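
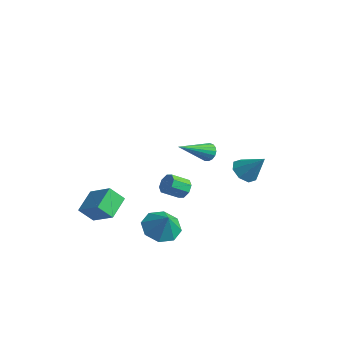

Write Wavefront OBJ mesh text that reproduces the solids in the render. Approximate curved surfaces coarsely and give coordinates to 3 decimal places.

v -2.041 -4.279 -2.598
v -2.546 -2.977 -1.95
v -3.538 -4.384 -3.555
v -4.043 -3.081 -2.907
v -1.537 -3.659 -3.453
v -2.042 -2.356 -2.805
v -3.034 -3.763 -4.41
v -3.539 -2.461 -3.762
v 1.416 3.269 -1.461
v 2.001 3.551 -2.04
v 2.484 3.691 -0.179
v 1.58 4.031 -1.848
v 1.064 4.064 -1.429
v 0.754 3.631 -1.028
v 0.832 2.987 -0.881
v 1.252 2.507 -1.073
v 1.769 2.474 -1.492
v 2.079 2.907 -1.893
v -1.742 1.73 -3.757
v -1.272 1.847 -3.279
v -1.709 0.927 -2.625
v -2.178 0.81 -3.103
v -1.711 2.114 -3.197
v -2.148 1.194 -2.543
v -2.168 2.156 -3.442
v -2.605 1.236 -2.788
v -2.375 1.949 -3.872
v -2.812 1.029 -3.218
v -2.211 1.613 -4.235
v -2.648 0.693 -3.581
v -1.772 1.346 -4.317
v -2.209 0.426 -3.663
v -1.315 1.304 -4.072
v -1.752 0.384 -3.418
v -1.108 1.511 -3.642
v -1.545 0.591 -2.988
v 2.398 -3.773 -2.104
v 3.332 -3.753 -2.685
v 3.102 -3.927 -0.976
v 3.094 -2.986 -2.431
v 2.448 -2.68 -1.986
v 1.773 -3.014 -1.61
v 1.463 -3.792 -1.524
v 1.701 -4.559 -1.778
v 2.347 -4.865 -2.223
v 3.022 -4.531 -2.599
v 3.26 -1.293 2.877
v 3.769 -1.486 2.678
v 2.98 -3.127 3.943
v 3.835 -1.358 2.915
v 3.769 -1.215 3.144
v 3.586 -1.09 3.312
v 3.329 -1.011 3.38
v 3.056 -0.997 3.333
v 2.829 -1.05 3.181
v 2.701 -1.159 2.96
v 2.701 -1.299 2.72
v 2.829 -1.437 2.516
v 3.056 -1.542 2.395
v 3.329 -1.59 2.384
v 3.586 -1.57 2.486
f 2 4 1
f 5 2 1
f 1 4 3
f 3 5 1
f 2 8 4
f 6 2 5
f 6 8 2
f 4 8 3
f 7 5 3
f 3 8 7
f 7 6 5
f 8 6 7
f 10 9 12
f 10 12 11
f 12 9 13
f 12 13 11
f 13 9 14
f 13 14 11
f 14 9 15
f 14 15 11
f 15 9 16
f 15 16 11
f 16 9 17
f 16 17 11
f 17 9 18
f 17 18 11
f 18 9 10
f 18 10 11
f 20 19 23
f 20 23 21
f 21 23 24
f 21 24 22
f 23 19 25
f 23 25 24
f 24 25 26
f 24 26 22
f 25 19 27
f 25 27 26
f 26 27 28
f 26 28 22
f 27 19 29
f 27 29 28
f 28 29 30
f 28 30 22
f 29 19 31
f 29 31 30
f 30 31 32
f 30 32 22
f 31 19 33
f 31 33 32
f 32 33 34
f 32 34 22
f 33 19 35
f 33 35 34
f 34 35 36
f 34 36 22
f 35 19 20
f 35 20 36
f 36 20 21
f 36 21 22
f 38 37 40
f 38 40 39
f 40 37 41
f 40 41 39
f 41 37 42
f 41 42 39
f 42 37 43
f 42 43 39
f 43 37 44
f 43 44 39
f 44 37 45
f 44 45 39
f 45 37 46
f 45 46 39
f 46 37 38
f 46 38 39
f 48 47 50
f 48 50 49
f 50 47 51
f 50 51 49
f 51 47 52
f 51 52 49
f 52 47 53
f 52 53 49
f 53 47 54
f 53 54 49
f 54 47 55
f 54 55 49
f 55 47 56
f 55 56 49
f 56 47 57
f 56 57 49
f 57 47 58
f 57 58 49
f 58 47 59
f 58 59 49
f 59 47 60
f 59 60 49
f 60 47 61
f 60 61 49
f 61 47 48
f 61 48 49



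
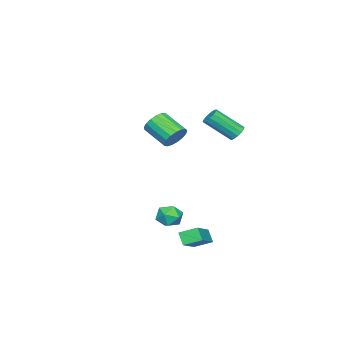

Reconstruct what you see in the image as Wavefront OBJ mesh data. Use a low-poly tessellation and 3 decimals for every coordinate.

v 2.549 1.948 -4.101
v 4.319 2.296 -3.169
v 2.175 2.814 -3.713
v 3.945 3.162 -2.781
v 2.815 2.358 -4.759
v 4.585 2.706 -3.827
v 2.441 3.224 -4.371
v 4.211 3.572 -3.439
v 3.451 1.86 -2.558
v 3.801 1.406 -3.083
v 2.639 0.934 -2.297
v 2.989 0.48 -2.822
v 3.358 0.668 -2.164
v 3.86 1.241 -2.325
v 2.58 1.099 -3.055
v 3.082 1.672 -3.216
v 3.262 0.936 -3.391
v 3.743 0.669 -2.84
v 2.697 1.671 -2.54
v 3.178 1.404 -1.989
v -0.243 3.169 2.238
v 0.259 3.239 2.051
v 0.884 1.981 3.254
v 0.383 1.911 3.442
v 0.224 3.438 2.277
v 0.849 2.18 3.481
v 0.041 3.553 2.492
v 0.666 2.294 3.695
v -0.232 3.545 2.626
v 0.393 2.287 3.829
v -0.509 3.418 2.637
v 0.116 2.16 3.84
v -0.701 3.212 2.521
v -0.075 1.954 3.725
v -0.747 2.992 2.316
v -0.122 1.734 3.519
v -0.633 2.829 2.086
v -0.008 1.571 3.289
v -0.395 2.773 1.904
v 0.23 1.515 3.108
v -0.109 2.844 1.829
v 0.516 1.585 3.032
v 0.135 3.017 1.883
v 0.76 1.759 3.087
v -2.495 -1.64 0.298
v -2.052 -1.36 0.915
v -2.341 -2.76 1.759
v -2.785 -3.04 1.142
v -2.41 -1.237 0.996
v -2.7 -2.637 1.839
v -2.789 -1.207 0.917
v -3.078 -2.607 1.76
v -3.1 -1.276 0.696
v -3.389 -2.676 1.539
v -3.272 -1.428 0.384
v -3.562 -2.828 1.227
v -3.267 -1.629 0.052
v -3.556 -3.029 0.896
v -3.085 -1.832 -0.223
v -3.374 -3.232 0.621
v -2.768 -1.992 -0.379
v -3.057 -3.392 0.465
v -2.388 -2.071 -0.379
v -2.677 -3.471 0.464
v -2.033 -2.051 -0.225
v -2.322 -3.451 0.619
v -1.784 -1.937 0.049
v -2.073 -3.337 0.893
v -1.698 -1.755 0.381
v -1.987 -3.155 1.224
v -1.794 -1.547 0.693
v -2.084 -2.947 1.537
f 2 4 1
f 5 2 1
f 1 4 3
f 3 5 1
f 2 8 4
f 6 2 5
f 6 8 2
f 4 8 3
f 7 5 3
f 3 8 7
f 7 6 5
f 8 6 7
f 9 20 14
f 9 14 10
f 9 10 16
f 9 16 19
f 9 19 20
f 10 14 18
f 14 20 13
f 20 19 11
f 19 16 15
f 16 10 17
f 12 18 13
f 12 13 11
f 12 11 15
f 12 15 17
f 12 17 18
f 13 18 14
f 11 13 20
f 15 11 19
f 17 15 16
f 18 17 10
f 22 21 25
f 22 25 23
f 23 25 26
f 23 26 24
f 25 21 27
f 25 27 26
f 26 27 28
f 26 28 24
f 27 21 29
f 27 29 28
f 28 29 30
f 28 30 24
f 29 21 31
f 29 31 30
f 30 31 32
f 30 32 24
f 31 21 33
f 31 33 32
f 32 33 34
f 32 34 24
f 33 21 35
f 33 35 34
f 34 35 36
f 34 36 24
f 35 21 37
f 35 37 36
f 36 37 38
f 36 38 24
f 37 21 39
f 37 39 38
f 38 39 40
f 38 40 24
f 39 21 41
f 39 41 40
f 40 41 42
f 40 42 24
f 41 21 43
f 41 43 42
f 42 43 44
f 42 44 24
f 43 21 22
f 43 22 44
f 44 22 23
f 44 23 24
f 46 45 49
f 46 49 47
f 47 49 50
f 47 50 48
f 49 45 51
f 49 51 50
f 50 51 52
f 50 52 48
f 51 45 53
f 51 53 52
f 52 53 54
f 52 54 48
f 53 45 55
f 53 55 54
f 54 55 56
f 54 56 48
f 55 45 57
f 55 57 56
f 56 57 58
f 56 58 48
f 57 45 59
f 57 59 58
f 58 59 60
f 58 60 48
f 59 45 61
f 59 61 60
f 60 61 62
f 60 62 48
f 61 45 63
f 61 63 62
f 62 63 64
f 62 64 48
f 63 45 65
f 63 65 64
f 64 65 66
f 64 66 48
f 65 45 67
f 65 67 66
f 66 67 68
f 66 68 48
f 67 45 69
f 67 69 68
f 68 69 70
f 68 70 48
f 69 45 71
f 69 71 70
f 70 71 72
f 70 72 48
f 71 45 46
f 71 46 72
f 72 46 47
f 72 47 48



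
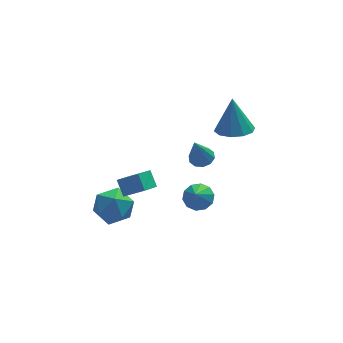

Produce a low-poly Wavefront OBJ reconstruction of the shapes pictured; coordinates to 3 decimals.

v 1.54 -2.58 2.737
v 2.071 -2.871 2.815
v 1.1 -2.98 4.243
v 2.117 -2.513 2.923
v 1.944 -2.181 2.961
v 1.616 -2.001 2.913
v 1.259 -2.042 2.797
v 1.01 -2.289 2.659
v 0.964 -2.647 2.55
v 1.137 -2.979 2.513
v 1.465 -3.159 2.561
v 1.822 -3.118 2.676
v -2.559 -0.453 -1.174
v -1.992 -0.874 -0.352
v -2.708 -2.046 -1.888
v -2.141 -2.467 -1.066
v -3.139 -2.082 -0.895
v -3.047 -1.098 -0.454
v -1.653 -1.822 -1.786
v -1.561 -0.838 -1.345
v -1.432 -1.72 -0.731
v -2.351 -1.881 -0.18
v -2.349 -1.039 -2.06
v -3.268 -1.2 -1.509
v 1.489 -2.236 -0.541
v 2.209 -2.379 -0.39
v 1.191 -2.844 0.301
v 2.087 -1.998 -0.157
v 1.737 -1.707 -0.07
v 1.292 -1.618 -0.163
v 0.922 -1.765 -0.4
v 0.768 -2.092 -0.691
v 0.89 -2.473 -0.924
v 1.24 -2.764 -1.011
v 1.685 -2.853 -0.918
v 2.056 -2.706 -0.681
v 3.465 -1.034 3.008
v 4.408 -1.143 3.034
v 3.475 -0.506 4.812
v 4.294 -0.59 2.873
v 3.863 -0.206 2.764
v 3.28 -0.139 2.747
v 2.768 -0.413 2.83
v 2.522 -0.925 2.981
v 2.636 -1.478 3.142
v 3.067 -1.861 3.252
v 3.65 -1.928 3.268
v 4.162 -1.654 3.185
v -1.362 -1.814 0.037
v -2.109 -2.676 0.701
v -1.522 -1.172 0.691
v -2.269 -2.034 1.355
v -0.451 -2.166 0.605
v -1.198 -3.028 1.269
v -0.611 -1.524 1.259
v -1.358 -2.386 1.923
f 2 1 4
f 2 4 3
f 4 1 5
f 4 5 3
f 5 1 6
f 5 6 3
f 6 1 7
f 6 7 3
f 7 1 8
f 7 8 3
f 8 1 9
f 8 9 3
f 9 1 10
f 9 10 3
f 10 1 11
f 10 11 3
f 11 1 12
f 11 12 3
f 12 1 2
f 12 2 3
f 13 24 18
f 13 18 14
f 13 14 20
f 13 20 23
f 13 23 24
f 14 18 22
f 18 24 17
f 24 23 15
f 23 20 19
f 20 14 21
f 16 22 17
f 16 17 15
f 16 15 19
f 16 19 21
f 16 21 22
f 17 22 18
f 15 17 24
f 19 15 23
f 21 19 20
f 22 21 14
f 26 25 28
f 26 28 27
f 28 25 29
f 28 29 27
f 29 25 30
f 29 30 27
f 30 25 31
f 30 31 27
f 31 25 32
f 31 32 27
f 32 25 33
f 32 33 27
f 33 25 34
f 33 34 27
f 34 25 35
f 34 35 27
f 35 25 36
f 35 36 27
f 36 25 26
f 36 26 27
f 38 37 40
f 38 40 39
f 40 37 41
f 40 41 39
f 41 37 42
f 41 42 39
f 42 37 43
f 42 43 39
f 43 37 44
f 43 44 39
f 44 37 45
f 44 45 39
f 45 37 46
f 45 46 39
f 46 37 47
f 46 47 39
f 47 37 48
f 47 48 39
f 48 37 38
f 48 38 39
f 50 52 49
f 53 50 49
f 49 52 51
f 51 53 49
f 50 56 52
f 54 50 53
f 54 56 50
f 52 56 51
f 55 53 51
f 51 56 55
f 55 54 53
f 56 54 55



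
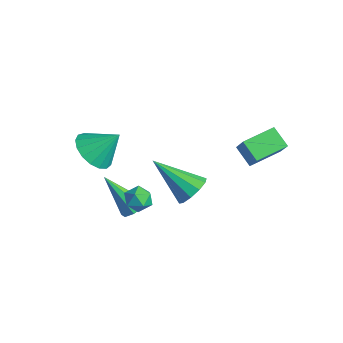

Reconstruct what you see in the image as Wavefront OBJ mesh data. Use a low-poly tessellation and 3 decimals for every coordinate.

v -4.161 -2.442 -1.298
v -3.203 -2.684 -1.586
v -3.599 -1.518 -0.202
v -3.313 -2.29 -1.862
v -3.618 -1.931 -2.008
v -4.047 -1.689 -1.992
v -4.503 -1.62 -1.816
v -4.88 -1.739 -1.522
v -5.093 -2.019 -1.176
v -5.092 -2.396 -0.859
v -4.878 -2.783 -0.642
v -4.5 -3.093 -0.575
v -4.045 -3.253 -0.674
v -3.616 -3.228 -0.916
v -3.312 -3.022 -1.245
v 1.029 -0.703 -0.536
v 1.338 -0.323 0.083
v -0.309 -1.757 0.776
v 0.964 -0.058 -0.085
v 0.614 -0.039 -0.426
v 0.423 -0.274 -0.809
v 0.463 -0.673 -1.088
v 0.719 -1.083 -1.156
v 1.093 -1.348 -0.988
v 1.443 -1.366 -0.647
v 1.634 -1.132 -0.264
v 1.594 -0.733 0.015
v 0.998 1.896 -0.124
v 0.168 1.755 0.486
v 0.932 3.354 0.123
v 0.101 3.212 0.733
v 1.719 1.768 0.827
v 0.888 1.626 1.437
v 1.652 3.225 1.074
v 0.822 3.084 1.684
v -2.602 -1.424 -4.274
v -2.103 -1.269 -3.888
v -3.598 -2.276 -2.646
v -2.446 -0.909 -3.91
v -2.881 -0.852 -4.145
v -3.152 -1.13 -4.456
v -3.101 -1.58 -4.661
v -2.757 -1.94 -4.639
v -2.323 -1.997 -4.403
v -2.052 -1.719 -4.092
v -0.177 -1.989 -1.01
v 0.393 -2.164 -1.274
v -0.373 -2.996 -0.766
v 0.197 -3.171 -1.03
v 0.186 -2.824 -0.478
v 0.307 -2.202 -0.629
v -0.287 -2.958 -1.411
v -0.166 -2.336 -1.562
v 0.325 -2.763 -1.522
v 0.617 -2.68 -0.945
v -0.597 -2.48 -1.095
v -0.305 -2.397 -0.518
f 2 1 4
f 2 4 3
f 4 1 5
f 4 5 3
f 5 1 6
f 5 6 3
f 6 1 7
f 6 7 3
f 7 1 8
f 7 8 3
f 8 1 9
f 8 9 3
f 9 1 10
f 9 10 3
f 10 1 11
f 10 11 3
f 11 1 12
f 11 12 3
f 12 1 13
f 12 13 3
f 13 1 14
f 13 14 3
f 14 1 15
f 14 15 3
f 15 1 2
f 15 2 3
f 17 16 19
f 17 19 18
f 19 16 20
f 19 20 18
f 20 16 21
f 20 21 18
f 21 16 22
f 21 22 18
f 22 16 23
f 22 23 18
f 23 16 24
f 23 24 18
f 24 16 25
f 24 25 18
f 25 16 26
f 25 26 18
f 26 16 27
f 26 27 18
f 27 16 17
f 27 17 18
f 29 31 28
f 32 29 28
f 28 31 30
f 30 32 28
f 29 35 31
f 33 29 32
f 33 35 29
f 31 35 30
f 34 32 30
f 30 35 34
f 34 33 32
f 35 33 34
f 37 36 39
f 37 39 38
f 39 36 40
f 39 40 38
f 40 36 41
f 40 41 38
f 41 36 42
f 41 42 38
f 42 36 43
f 42 43 38
f 43 36 44
f 43 44 38
f 44 36 45
f 44 45 38
f 45 36 37
f 45 37 38
f 46 57 51
f 46 51 47
f 46 47 53
f 46 53 56
f 46 56 57
f 47 51 55
f 51 57 50
f 57 56 48
f 56 53 52
f 53 47 54
f 49 55 50
f 49 50 48
f 49 48 52
f 49 52 54
f 49 54 55
f 50 55 51
f 48 50 57
f 52 48 56
f 54 52 53
f 55 54 47



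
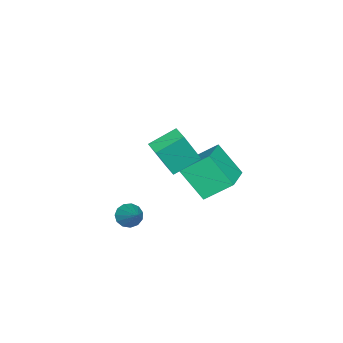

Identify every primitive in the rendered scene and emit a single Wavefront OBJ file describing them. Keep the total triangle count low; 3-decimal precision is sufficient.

v 1.472 1.39 1.671
v 2.123 0.76 3.532
v 0.409 2.399 2.384
v 1.06 1.769 4.245
v 2.12 2.071 1.675
v 2.771 1.441 3.536
v 1.057 3.08 2.388
v 1.708 2.45 4.249
v 0.62 -0.998 -3.504
v 1.005 -0.749 -4.085
v 1.74 -0.002 -2.336
v 0.696 -0.475 -4.023
v 0.364 -0.367 -3.795
v 0.112 -0.46 -3.476
v 0.022 -0.723 -3.165
v 0.122 -1.073 -2.962
v 0.379 -1.4 -2.931
v 0.714 -1.598 -3.082
v 1.018 -1.606 -3.367
v 1.196 -1.421 -3.696
v 1.191 -1.101 -3.963
v -2.983 2.08 -2.959
v -3.234 0.649 -1.36
v -3.546 3.475 -1.798
v -3.796 2.044 -0.2
v -0.964 2.396 -2.36
v -1.214 0.965 -0.762
v -1.526 3.791 -1.2
v -1.777 2.36 0.399
f 2 4 1
f 5 2 1
f 1 4 3
f 3 5 1
f 2 8 4
f 6 2 5
f 6 8 2
f 4 8 3
f 7 5 3
f 3 8 7
f 7 6 5
f 8 6 7
f 10 9 12
f 10 12 11
f 12 9 13
f 12 13 11
f 13 9 14
f 13 14 11
f 14 9 15
f 14 15 11
f 15 9 16
f 15 16 11
f 16 9 17
f 16 17 11
f 17 9 18
f 17 18 11
f 18 9 19
f 18 19 11
f 19 9 20
f 19 20 11
f 20 9 21
f 20 21 11
f 21 9 10
f 21 10 11
f 23 25 22
f 26 23 22
f 22 25 24
f 24 26 22
f 23 29 25
f 27 23 26
f 27 29 23
f 25 29 24
f 28 26 24
f 24 29 28
f 28 27 26
f 29 27 28



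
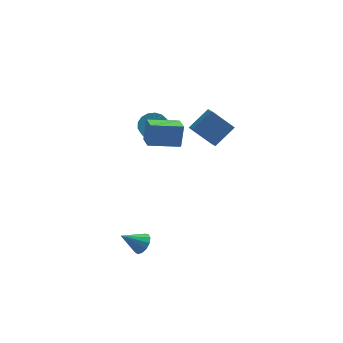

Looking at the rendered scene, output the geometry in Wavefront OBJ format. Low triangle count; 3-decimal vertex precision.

v -2.66 -2.455 3.509
v -2.465 -2.021 4.91
v -2.847 -1.239 3.158
v -2.652 -0.804 4.559
v -0.748 -2.256 3.181
v -0.553 -1.821 4.582
v -0.935 -1.039 2.83
v -0.74 -0.605 4.231
v -3.068 -3.892 -4.053
v -2.657 -4.361 -3.619
v -4.292 -4.088 -3.107
v -2.598 -3.967 -3.461
v -2.688 -3.55 -3.491
v -2.899 -3.241 -3.7
v -3.163 -3.139 -4.021
v -3.397 -3.276 -4.352
v -3.527 -3.609 -4.589
v -3.511 -4.032 -4.655
v -3.354 -4.41 -4.53
v -3.106 -4.624 -4.254
v -2.846 -4.606 -3.914
v -0.217 -0.809 3.75
v -0.052 -1.551 4.108
v 0.934 -0.061 4.77
v 1.099 -0.803 5.128
v 1.081 -1.117 2.512
v 1.246 -1.859 2.87
v 2.232 -0.369 3.532
v 2.397 -1.111 3.89
v -1.88 2.473 1.151
v -1.403 1.807 0.709
v -1.724 0.702 2.027
v -2.2 1.367 2.469
v -1.095 2.013 0.956
v -1.416 0.908 2.275
v -0.967 2.324 1.248
v -1.287 1.219 2.566
v -1.048 2.669 1.517
v -1.368 1.563 2.836
v -1.319 2.969 1.703
v -1.64 1.863 3.021
v -1.719 3.155 1.762
v -2.04 2.05 3.08
v -2.156 3.185 1.681
v -2.476 2.08 2.999
v -2.529 3.052 1.479
v -2.85 1.947 2.797
v -2.754 2.786 1.201
v -3.074 1.681 2.519
v -2.778 2.448 0.912
v -3.099 1.343 2.23
v -2.597 2.116 0.678
v -2.917 1.011 1.996
v -2.251 1.866 0.552
v -2.571 0.761 1.87
v -1.82 1.754 0.563
v -2.141 0.649 1.882
f 2 4 1
f 5 2 1
f 1 4 3
f 3 5 1
f 2 8 4
f 6 2 5
f 6 8 2
f 4 8 3
f 7 5 3
f 3 8 7
f 7 6 5
f 8 6 7
f 10 9 12
f 10 12 11
f 12 9 13
f 12 13 11
f 13 9 14
f 13 14 11
f 14 9 15
f 14 15 11
f 15 9 16
f 15 16 11
f 16 9 17
f 16 17 11
f 17 9 18
f 17 18 11
f 18 9 19
f 18 19 11
f 19 9 20
f 19 20 11
f 20 9 21
f 20 21 11
f 21 9 10
f 21 10 11
f 23 25 22
f 26 23 22
f 22 25 24
f 24 26 22
f 23 29 25
f 27 23 26
f 27 29 23
f 25 29 24
f 28 26 24
f 24 29 28
f 28 27 26
f 29 27 28
f 31 30 34
f 31 34 32
f 32 34 35
f 32 35 33
f 34 30 36
f 34 36 35
f 35 36 37
f 35 37 33
f 36 30 38
f 36 38 37
f 37 38 39
f 37 39 33
f 38 30 40
f 38 40 39
f 39 40 41
f 39 41 33
f 40 30 42
f 40 42 41
f 41 42 43
f 41 43 33
f 42 30 44
f 42 44 43
f 43 44 45
f 43 45 33
f 44 30 46
f 44 46 45
f 45 46 47
f 45 47 33
f 46 30 48
f 46 48 47
f 47 48 49
f 47 49 33
f 48 30 50
f 48 50 49
f 49 50 51
f 49 51 33
f 50 30 52
f 50 52 51
f 51 52 53
f 51 53 33
f 52 30 54
f 52 54 53
f 53 54 55
f 53 55 33
f 54 30 56
f 54 56 55
f 55 56 57
f 55 57 33
f 56 30 31
f 56 31 57
f 57 31 32
f 57 32 33



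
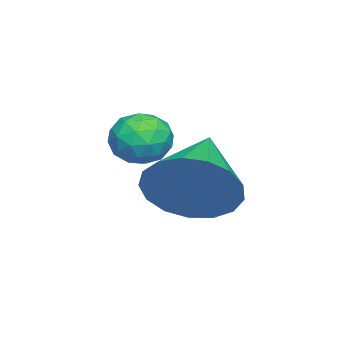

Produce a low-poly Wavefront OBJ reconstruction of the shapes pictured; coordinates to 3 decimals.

v -3.989 -3.907 -3.373
v -3.621 -3.42 -2.943
v -2.939 -4.38 -3.737
v -2.571 -3.893 -3.307
v -2.973 -4.438 -2.993
v -3.622 -4.146 -2.769
v -2.938 -3.654 -3.911
v -3.587 -3.362 -3.687
v -2.972 -3.264 -3.276
v -2.993 -3.748 -2.708
v -3.567 -4.052 -3.972
v -3.588 -4.536 -3.404
v -3.898 -3.622 -3.126
v -2.662 -4.178 -3.554
v -2.899 -4.498 -3.369
v -2.683 -4.212 -3.117
v -3.898 -4.049 -3.024
v -3.682 -3.763 -2.771
v -3.301 -4.361 -2.8
v -2.878 -4.037 -3.909
v -2.662 -3.751 -3.656
v -3.877 -3.588 -3.563
v -3.661 -3.302 -3.311
v -3.259 -3.439 -3.88
v -3.299 -3.244 -3.069
v -2.682 -3.522 -3.283
v -2.898 -3.381 -3.638
v -3.279 -3.21 -3.506
v -3.312 -3.529 -2.736
v -2.695 -3.807 -2.949
v -2.931 -4.127 -2.765
v -3.313 -3.956 -2.633
v -2.93 -3.437 -2.931
v -3.865 -3.993 -3.731
v -3.248 -4.271 -3.944
v -3.247 -3.844 -4.047
v -3.629 -3.673 -3.915
v -3.878 -4.278 -3.397
v -3.261 -4.556 -3.611
v -3.281 -4.59 -3.174
v -3.662 -4.419 -3.042
v -3.63 -4.363 -3.749
v -1.495 -2.219 -3.964
v -1.072 -2.775 -3.14
v -3.305 -2.401 -3.156
v -1.05 -2.283 -2.982
v -1.131 -1.777 -3.048
v -1.295 -1.372 -3.324
v -1.505 -1.161 -3.747
v -1.712 -1.192 -4.219
v -1.87 -1.459 -4.633
v -1.942 -1.899 -4.894
v -1.912 -2.413 -4.941
v -1.786 -2.882 -4.765
v -1.593 -3.2 -4.405
v -1.378 -3.292 -3.944
v -1.19 -3.139 -3.488
f 1 38 17
f 38 12 41
f 17 41 6
f 38 41 17
f 1 17 13
f 17 6 18
f 13 18 2
f 17 18 13
f 1 13 22
f 13 2 23
f 22 23 8
f 13 23 22
f 1 22 34
f 22 8 37
f 34 37 11
f 22 37 34
f 1 34 38
f 34 11 42
f 38 42 12
f 34 42 38
f 2 18 29
f 18 6 32
f 29 32 10
f 18 32 29
f 6 41 19
f 41 12 40
f 19 40 5
f 41 40 19
f 12 42 39
f 42 11 35
f 39 35 3
f 42 35 39
f 11 37 36
f 37 8 24
f 36 24 7
f 37 24 36
f 8 23 28
f 23 2 25
f 28 25 9
f 23 25 28
f 4 30 16
f 30 10 31
f 16 31 5
f 30 31 16
f 4 16 14
f 16 5 15
f 14 15 3
f 16 15 14
f 4 14 21
f 14 3 20
f 21 20 7
f 14 20 21
f 4 21 26
f 21 7 27
f 26 27 9
f 21 27 26
f 4 26 30
f 26 9 33
f 30 33 10
f 26 33 30
f 5 31 19
f 31 10 32
f 19 32 6
f 31 32 19
f 3 15 39
f 15 5 40
f 39 40 12
f 15 40 39
f 7 20 36
f 20 3 35
f 36 35 11
f 20 35 36
f 9 27 28
f 27 7 24
f 28 24 8
f 27 24 28
f 10 33 29
f 33 9 25
f 29 25 2
f 33 25 29
f 44 43 46
f 44 46 45
f 46 43 47
f 46 47 45
f 47 43 48
f 47 48 45
f 48 43 49
f 48 49 45
f 49 43 50
f 49 50 45
f 50 43 51
f 50 51 45
f 51 43 52
f 51 52 45
f 52 43 53
f 52 53 45
f 53 43 54
f 53 54 45
f 54 43 55
f 54 55 45
f 55 43 56
f 55 56 45
f 56 43 57
f 56 57 45
f 57 43 44
f 57 44 45



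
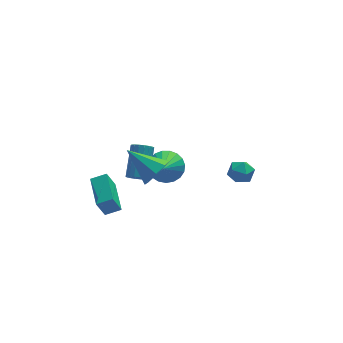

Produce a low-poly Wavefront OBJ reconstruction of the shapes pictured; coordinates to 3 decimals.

v -1.733 -2.279 1.834
v -1.348 -2.584 2.659
v -3.067 -1.061 2.906
v -1.013 -1.985 2.397
v -1.099 -1.558 1.805
v -1.557 -1.554 1.23
v -2.118 -1.974 1.009
v -2.453 -2.572 1.271
v -2.367 -2.999 1.863
v -1.909 -3.004 2.438
v -0.269 2.119 -2.27
v 0.743 1.882 -2.117
v -0.851 0.561 -0.83
v 0.674 2.188 -1.813
v 0.443 2.483 -1.589
v 0.088 2.714 -1.482
v -0.328 2.842 -1.511
v -0.734 2.846 -1.672
v -1.06 2.724 -1.936
v -1.248 2.497 -2.257
v -1.268 2.205 -2.581
v -1.115 1.898 -2.851
v -0.815 1.629 -3.021
v -0.421 1.445 -3.061
v -0.001 1.378 -2.964
v 0.373 1.439 -2.747
v 0.636 1.617 -2.447
v -4.213 -0.425 -3.21
v -4.704 -0.594 -1.963
v -4.15 1.553 -2.918
v -4.641 1.384 -1.671
v -3.319 -0.504 -2.869
v -3.81 -0.673 -1.622
v -3.256 1.474 -2.577
v -3.747 1.305 -1.33
v 2.786 0.571 -2.152
v 3.172 1 -1.555
v 3.888 -0.18 -2.325
v 4.274 0.249 -1.728
v 3.645 -0.258 -1.535
v 2.964 0.206 -1.428
v 4.096 0.614 -2.452
v 3.415 1.078 -2.345
v 3.982 1.027 -1.74
v 3.703 0.487 -1.173
v 3.357 0.333 -2.707
v 3.078 -0.207 -2.14
v -2.452 -0.651 -0.068
v -1.992 -0.496 -0.469
v -1.388 0.966 0.786
v -1.848 0.811 1.188
v -2.205 -0.335 -0.554
v -1.602 1.127 0.702
v -2.467 -0.237 -0.543
v -1.864 1.225 0.713
v -2.727 -0.221 -0.437
v -2.123 1.242 0.819
v -2.931 -0.29 -0.258
v -2.328 1.173 0.998
v -3.041 -0.431 -0.042
v -2.438 1.032 1.214
v -3.034 -0.615 0.169
v -2.431 0.848 1.425
v -2.912 -0.806 0.334
v -2.308 0.656 1.589
v -2.698 -0.967 0.418
v -2.095 0.495 1.674
v -2.436 -1.065 0.407
v -1.833 0.397 1.663
v -2.177 -1.082 0.301
v -1.573 0.381 1.557
v -1.972 -1.013 0.122
v -1.369 0.45 1.378
v -1.862 -0.872 -0.094
v -1.259 0.591 1.162
v -1.869 -0.688 -0.305
v -1.266 0.775 0.951
f 2 1 4
f 2 4 3
f 4 1 5
f 4 5 3
f 5 1 6
f 5 6 3
f 6 1 7
f 6 7 3
f 7 1 8
f 7 8 3
f 8 1 9
f 8 9 3
f 9 1 10
f 9 10 3
f 10 1 2
f 10 2 3
f 12 11 14
f 12 14 13
f 14 11 15
f 14 15 13
f 15 11 16
f 15 16 13
f 16 11 17
f 16 17 13
f 17 11 18
f 17 18 13
f 18 11 19
f 18 19 13
f 19 11 20
f 19 20 13
f 20 11 21
f 20 21 13
f 21 11 22
f 21 22 13
f 22 11 23
f 22 23 13
f 23 11 24
f 23 24 13
f 24 11 25
f 24 25 13
f 25 11 26
f 25 26 13
f 26 11 27
f 26 27 13
f 27 11 12
f 27 12 13
f 29 31 28
f 32 29 28
f 28 31 30
f 30 32 28
f 29 35 31
f 33 29 32
f 33 35 29
f 31 35 30
f 34 32 30
f 30 35 34
f 34 33 32
f 35 33 34
f 36 47 41
f 36 41 37
f 36 37 43
f 36 43 46
f 36 46 47
f 37 41 45
f 41 47 40
f 47 46 38
f 46 43 42
f 43 37 44
f 39 45 40
f 39 40 38
f 39 38 42
f 39 42 44
f 39 44 45
f 40 45 41
f 38 40 47
f 42 38 46
f 44 42 43
f 45 44 37
f 49 48 52
f 49 52 50
f 50 52 53
f 50 53 51
f 52 48 54
f 52 54 53
f 53 54 55
f 53 55 51
f 54 48 56
f 54 56 55
f 55 56 57
f 55 57 51
f 56 48 58
f 56 58 57
f 57 58 59
f 57 59 51
f 58 48 60
f 58 60 59
f 59 60 61
f 59 61 51
f 60 48 62
f 60 62 61
f 61 62 63
f 61 63 51
f 62 48 64
f 62 64 63
f 63 64 65
f 63 65 51
f 64 48 66
f 64 66 65
f 65 66 67
f 65 67 51
f 66 48 68
f 66 68 67
f 67 68 69
f 67 69 51
f 68 48 70
f 68 70 69
f 69 70 71
f 69 71 51
f 70 48 72
f 70 72 71
f 71 72 73
f 71 73 51
f 72 48 74
f 72 74 73
f 73 74 75
f 73 75 51
f 74 48 76
f 74 76 75
f 75 76 77
f 75 77 51
f 76 48 49
f 76 49 77
f 77 49 50
f 77 50 51



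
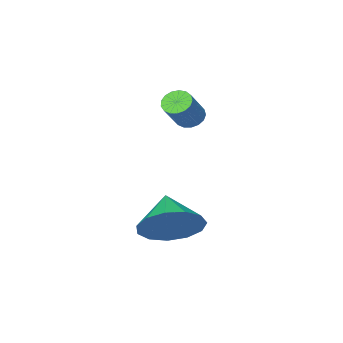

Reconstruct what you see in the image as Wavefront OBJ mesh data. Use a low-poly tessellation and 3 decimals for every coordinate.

v 3.33 1.094 -0.028
v 3.821 1.432 0.8
v 2.79 0.126 0.688
v 3.315 1.706 0.788
v 2.815 1.785 0.517
v 2.478 1.645 0.073
v 2.412 1.33 -0.403
v 2.637 0.94 -0.76
v 3.083 0.599 -0.885
v 3.607 0.415 -0.737
v 4.043 0.447 -0.365
v 4.253 0.684 0.115
v 4.17 1.051 0.549
v -0.275 -2.605 2.175
v -0.056 -2.268 1.862
v 0.735 -1.937 2.772
v 0.515 -2.275 3.085
v -0.234 -2.14 1.97
v 0.557 -1.81 2.88
v -0.421 -2.119 2.125
v 0.369 -1.789 3.035
v -0.575 -2.209 2.292
v 0.216 -1.879 3.202
v -0.66 -2.391 2.432
v 0.13 -2.06 3.342
v -0.657 -2.621 2.513
v 0.133 -2.29 3.423
v -0.567 -2.847 2.516
v 0.224 -2.517 3.426
v -0.41 -3.019 2.442
v 0.381 -2.688 3.352
v -0.222 -3.095 2.306
v 0.569 -2.765 3.216
v -0.046 -3.059 2.14
v 0.745 -2.729 3.05
v 0.077 -2.92 1.983
v 0.868 -2.589 2.893
v 0.12 -2.708 1.869
v 0.91 -2.377 2.779
v 0.071 -2.472 1.825
v 0.862 -2.142 2.735
f 2 1 4
f 2 4 3
f 4 1 5
f 4 5 3
f 5 1 6
f 5 6 3
f 6 1 7
f 6 7 3
f 7 1 8
f 7 8 3
f 8 1 9
f 8 9 3
f 9 1 10
f 9 10 3
f 10 1 11
f 10 11 3
f 11 1 12
f 11 12 3
f 12 1 13
f 12 13 3
f 13 1 2
f 13 2 3
f 15 14 18
f 15 18 16
f 16 18 19
f 16 19 17
f 18 14 20
f 18 20 19
f 19 20 21
f 19 21 17
f 20 14 22
f 20 22 21
f 21 22 23
f 21 23 17
f 22 14 24
f 22 24 23
f 23 24 25
f 23 25 17
f 24 14 26
f 24 26 25
f 25 26 27
f 25 27 17
f 26 14 28
f 26 28 27
f 27 28 29
f 27 29 17
f 28 14 30
f 28 30 29
f 29 30 31
f 29 31 17
f 30 14 32
f 30 32 31
f 31 32 33
f 31 33 17
f 32 14 34
f 32 34 33
f 33 34 35
f 33 35 17
f 34 14 36
f 34 36 35
f 35 36 37
f 35 37 17
f 36 14 38
f 36 38 37
f 37 38 39
f 37 39 17
f 38 14 40
f 38 40 39
f 39 40 41
f 39 41 17
f 40 14 15
f 40 15 41
f 41 15 16
f 41 16 17



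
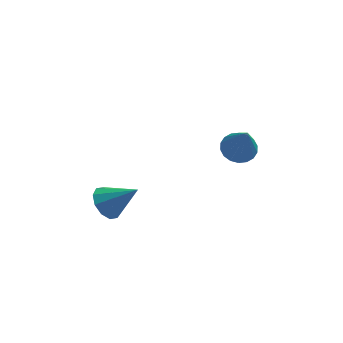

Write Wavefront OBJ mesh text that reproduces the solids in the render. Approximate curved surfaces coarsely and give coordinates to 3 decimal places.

v 2.408 -2.177 2.865
v 3.088 -2.339 2.693
v 2.632 -2.983 4.515
v 3.116 -2.051 2.83
v 3.004 -1.788 2.974
v 2.774 -1.601 3.097
v 2.471 -1.529 3.173
v 2.156 -1.585 3.189
v 1.891 -1.758 3.14
v 1.728 -2.014 3.037
v 1.7 -2.302 2.9
v 1.812 -2.566 2.756
v 2.042 -2.752 2.634
v 2.345 -2.824 2.557
v 2.66 -2.769 2.542
v 2.925 -2.595 2.59
v -2.605 -3.826 1.325
v -2.158 -3.352 0.933
v -1.455 -4.074 2.335
v -2.388 -3.101 1.257
v -2.701 -3.126 1.606
v -2.977 -3.419 1.849
v -3.111 -3.867 1.891
v -3.051 -4.3 1.717
v -2.822 -4.551 1.394
v -2.509 -4.526 1.044
v -2.233 -4.233 0.802
v -2.099 -3.784 0.759
f 2 1 4
f 2 4 3
f 4 1 5
f 4 5 3
f 5 1 6
f 5 6 3
f 6 1 7
f 6 7 3
f 7 1 8
f 7 8 3
f 8 1 9
f 8 9 3
f 9 1 10
f 9 10 3
f 10 1 11
f 10 11 3
f 11 1 12
f 11 12 3
f 12 1 13
f 12 13 3
f 13 1 14
f 13 14 3
f 14 1 15
f 14 15 3
f 15 1 16
f 15 16 3
f 16 1 2
f 16 2 3
f 18 17 20
f 18 20 19
f 20 17 21
f 20 21 19
f 21 17 22
f 21 22 19
f 22 17 23
f 22 23 19
f 23 17 24
f 23 24 19
f 24 17 25
f 24 25 19
f 25 17 26
f 25 26 19
f 26 17 27
f 26 27 19
f 27 17 28
f 27 28 19
f 28 17 18
f 28 18 19



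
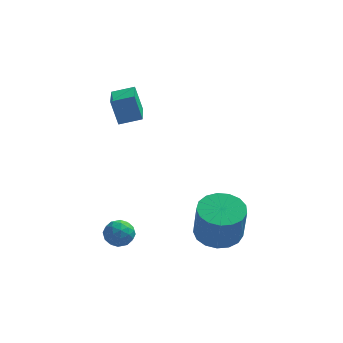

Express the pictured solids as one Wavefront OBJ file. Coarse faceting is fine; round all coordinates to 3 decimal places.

v -3.846 -2.62 -1.875
v -3.259 -2.593 -2.335
v -3.581 -3.767 -1.605
v -2.994 -3.74 -2.065
v -2.99 -3.347 -1.43
v -3.153 -2.638 -1.597
v -3.687 -3.722 -2.343
v -3.85 -3.013 -2.51
v -3.16 -3.274 -2.624
v -2.729 -3.042 -2.06
v -4.111 -3.318 -1.88
v -3.68 -3.086 -1.316
v -3.575 -2.506 -2.129
v -3.265 -3.854 -1.811
v -3.262 -3.623 -1.438
v -2.917 -3.607 -1.709
v -3.513 -2.532 -1.695
v -3.168 -2.516 -1.966
v -3.01 -2.959 -1.434
v -3.672 -3.844 -1.974
v -3.327 -3.828 -2.245
v -3.923 -2.753 -2.231
v -3.578 -2.737 -2.502
v -3.83 -3.401 -2.506
v -3.172 -2.89 -2.569
v -3.017 -3.565 -2.41
v -3.424 -3.554 -2.573
v -3.52 -3.137 -2.672
v -2.919 -2.754 -2.238
v -2.764 -3.428 -2.079
v -2.761 -3.197 -1.706
v -2.857 -2.78 -1.804
v -2.861 -3.154 -2.408
v -4.076 -2.932 -1.861
v -3.921 -3.606 -1.702
v -3.983 -3.58 -2.136
v -4.079 -3.163 -2.234
v -3.823 -2.795 -1.53
v -3.668 -3.47 -1.371
v -3.32 -3.223 -1.268
v -3.416 -2.806 -1.367
v -3.979 -3.206 -1.532
v 0.736 -1.823 -2.501
v 1.663 -2.364 -2.741
v 1.851 -2.878 -0.859
v 0.924 -2.337 -0.619
v 1.828 -1.878 -2.625
v 2.016 -2.391 -0.743
v 1.742 -1.379 -2.48
v 1.93 -1.892 -0.598
v 1.426 -0.982 -2.34
v 1.614 -1.495 -0.458
v 0.952 -0.777 -2.237
v 1.139 -1.291 -0.355
v 0.428 -0.813 -2.195
v 0.616 -1.326 -0.312
v -0.025 -1.08 -2.222
v 0.163 -1.593 -0.34
v -0.304 -1.517 -2.314
v -0.116 -2.03 -0.432
v -0.344 -2.024 -2.448
v -0.156 -2.538 -0.566
v -0.137 -2.486 -2.595
v 0.051 -2.999 -0.712
v 0.27 -2.795 -2.72
v 0.458 -3.309 -0.838
v 0.784 -2.882 -2.795
v 0.971 -3.396 -0.913
v 1.287 -2.727 -2.802
v 1.474 -3.24 -0.92
v -3.856 -0.149 3.001
v -4.252 0.158 4.234
v -4.12 1.802 2.43
v -4.515 2.109 3.663
v -2.825 0.071 3.277
v -3.22 0.378 4.51
v -3.088 2.022 2.706
v -3.484 2.329 3.939
f 1 38 17
f 38 12 41
f 17 41 6
f 38 41 17
f 1 17 13
f 17 6 18
f 13 18 2
f 17 18 13
f 1 13 22
f 13 2 23
f 22 23 8
f 13 23 22
f 1 22 34
f 22 8 37
f 34 37 11
f 22 37 34
f 1 34 38
f 34 11 42
f 38 42 12
f 34 42 38
f 2 18 29
f 18 6 32
f 29 32 10
f 18 32 29
f 6 41 19
f 41 12 40
f 19 40 5
f 41 40 19
f 12 42 39
f 42 11 35
f 39 35 3
f 42 35 39
f 11 37 36
f 37 8 24
f 36 24 7
f 37 24 36
f 8 23 28
f 23 2 25
f 28 25 9
f 23 25 28
f 4 30 16
f 30 10 31
f 16 31 5
f 30 31 16
f 4 16 14
f 16 5 15
f 14 15 3
f 16 15 14
f 4 14 21
f 14 3 20
f 21 20 7
f 14 20 21
f 4 21 26
f 21 7 27
f 26 27 9
f 21 27 26
f 4 26 30
f 26 9 33
f 30 33 10
f 26 33 30
f 5 31 19
f 31 10 32
f 19 32 6
f 31 32 19
f 3 15 39
f 15 5 40
f 39 40 12
f 15 40 39
f 7 20 36
f 20 3 35
f 36 35 11
f 20 35 36
f 9 27 28
f 27 7 24
f 28 24 8
f 27 24 28
f 10 33 29
f 33 9 25
f 29 25 2
f 33 25 29
f 44 43 47
f 44 47 45
f 45 47 48
f 45 48 46
f 47 43 49
f 47 49 48
f 48 49 50
f 48 50 46
f 49 43 51
f 49 51 50
f 50 51 52
f 50 52 46
f 51 43 53
f 51 53 52
f 52 53 54
f 52 54 46
f 53 43 55
f 53 55 54
f 54 55 56
f 54 56 46
f 55 43 57
f 55 57 56
f 56 57 58
f 56 58 46
f 57 43 59
f 57 59 58
f 58 59 60
f 58 60 46
f 59 43 61
f 59 61 60
f 60 61 62
f 60 62 46
f 61 43 63
f 61 63 62
f 62 63 64
f 62 64 46
f 63 43 65
f 63 65 64
f 64 65 66
f 64 66 46
f 65 43 67
f 65 67 66
f 66 67 68
f 66 68 46
f 67 43 69
f 67 69 68
f 68 69 70
f 68 70 46
f 69 43 44
f 69 44 70
f 70 44 45
f 70 45 46
f 72 74 71
f 75 72 71
f 71 74 73
f 73 75 71
f 72 78 74
f 76 72 75
f 76 78 72
f 74 78 73
f 77 75 73
f 73 78 77
f 77 76 75
f 78 76 77



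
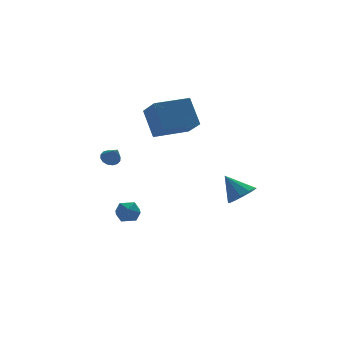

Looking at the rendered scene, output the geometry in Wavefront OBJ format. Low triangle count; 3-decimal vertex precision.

v -2.29 0.661 -3.787
v -1.779 0.228 -3.315
v -3.321 -0.008 -3.285
v -2.81 -0.441 -2.813
v -2.929 0.357 -2.664
v -2.292 0.77 -2.974
v -2.808 -0.55 -3.626
v -2.171 -0.137 -3.936
v -2.099 -0.521 -3.215
v -2.173 0.04 -2.621
v -2.927 0.18 -3.979
v -3.001 0.741 -3.385
v -3.898 -0.626 1.303
v -3.667 -0.995 0.934
v -3.882 -1.514 2.197
v -3.437 -0.861 1.062
v -3.331 -0.665 1.255
v -3.377 -0.458 1.461
v -3.562 -0.297 1.624
v -3.837 -0.223 1.701
v -4.128 -0.258 1.672
v -4.358 -0.392 1.543
v -4.464 -0.588 1.35
v -4.419 -0.795 1.145
v -4.234 -0.956 0.981
v -3.958 -1.03 0.904
v 2.301 -3.935 -1.457
v 2.828 -4.395 -0.829
v 1.779 -2.905 -0.263
v 3.151 -3.968 -1.056
v 3.148 -3.529 -1.436
v 2.822 -3.244 -1.824
v 2.297 -3.224 -2.072
v 1.773 -3.475 -2.084
v 1.451 -3.902 -1.857
v 1.453 -4.341 -1.477
v 1.779 -4.625 -1.089
v 2.305 -4.646 -0.841
v -1.335 -1.881 3.34
v -1.369 -0.747 4.914
v -1.29 -0.469 2.324
v -1.324 0.665 3.898
v 0.804 -1.905 3.402
v 0.77 -0.771 4.976
v 0.849 -0.493 2.386
v 0.815 0.641 3.96
f 1 12 6
f 1 6 2
f 1 2 8
f 1 8 11
f 1 11 12
f 2 6 10
f 6 12 5
f 12 11 3
f 11 8 7
f 8 2 9
f 4 10 5
f 4 5 3
f 4 3 7
f 4 7 9
f 4 9 10
f 5 10 6
f 3 5 12
f 7 3 11
f 9 7 8
f 10 9 2
f 14 13 16
f 14 16 15
f 16 13 17
f 16 17 15
f 17 13 18
f 17 18 15
f 18 13 19
f 18 19 15
f 19 13 20
f 19 20 15
f 20 13 21
f 20 21 15
f 21 13 22
f 21 22 15
f 22 13 23
f 22 23 15
f 23 13 24
f 23 24 15
f 24 13 25
f 24 25 15
f 25 13 26
f 25 26 15
f 26 13 14
f 26 14 15
f 28 27 30
f 28 30 29
f 30 27 31
f 30 31 29
f 31 27 32
f 31 32 29
f 32 27 33
f 32 33 29
f 33 27 34
f 33 34 29
f 34 27 35
f 34 35 29
f 35 27 36
f 35 36 29
f 36 27 37
f 36 37 29
f 37 27 38
f 37 38 29
f 38 27 28
f 38 28 29
f 40 42 39
f 43 40 39
f 39 42 41
f 41 43 39
f 40 46 42
f 44 40 43
f 44 46 40
f 42 46 41
f 45 43 41
f 41 46 45
f 45 44 43
f 46 44 45



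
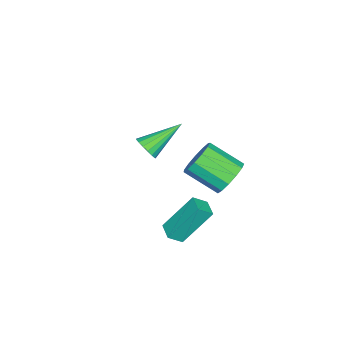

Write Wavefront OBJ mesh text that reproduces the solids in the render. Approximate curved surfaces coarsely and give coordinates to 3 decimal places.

v -2.628 -2.543 -0.176
v -2.106 -2.216 0.155
v -4.052 -1.377 0.916
v -2.159 -2.027 -0.116
v -2.32 -1.956 -0.401
v -2.552 -2.019 -0.635
v -2.801 -2.203 -0.764
v -3.01 -2.464 -0.758
v -3.132 -2.744 -0.619
v -3.139 -2.977 -0.379
v -3.029 -3.111 -0.092
v -2.827 -3.115 0.175
v -2.579 -2.988 0.362
v -2.343 -2.758 0.425
v -2.172 -2.48 0.351
v -0.35 2.57 1.32
v 0.116 3.012 2.032
v 0.177 1.432 2.973
v -0.29 0.99 2.26
v -0.411 3.058 2.144
v -0.351 1.478 3.085
v -0.919 2.949 1.993
v -0.859 1.369 2.934
v -1.247 2.72 1.629
v -1.186 1.14 2.57
v -1.289 2.443 1.166
v -1.229 0.863 2.107
v -1.034 2.206 0.752
v -0.973 0.626 1.693
v -0.562 2.085 0.519
v -0.501 0.505 1.459
v -0.022 2.118 0.539
v 0.039 0.538 1.48
v 0.413 2.294 0.807
v 0.474 0.714 1.748
v 0.606 2.558 1.238
v 0.667 0.978 2.179
v 0.495 2.826 1.695
v 0.556 1.246 2.636
v 2.171 1.162 -0.687
v 1.433 2.237 1.023
v 2.842 1.713 -0.743
v 2.104 2.788 0.966
v 2.616 0.672 -0.186
v 1.878 1.747 1.523
v 3.287 1.223 -0.243
v 2.549 2.298 1.467
f 2 1 4
f 2 4 3
f 4 1 5
f 4 5 3
f 5 1 6
f 5 6 3
f 6 1 7
f 6 7 3
f 7 1 8
f 7 8 3
f 8 1 9
f 8 9 3
f 9 1 10
f 9 10 3
f 10 1 11
f 10 11 3
f 11 1 12
f 11 12 3
f 12 1 13
f 12 13 3
f 13 1 14
f 13 14 3
f 14 1 15
f 14 15 3
f 15 1 2
f 15 2 3
f 17 16 20
f 17 20 18
f 18 20 21
f 18 21 19
f 20 16 22
f 20 22 21
f 21 22 23
f 21 23 19
f 22 16 24
f 22 24 23
f 23 24 25
f 23 25 19
f 24 16 26
f 24 26 25
f 25 26 27
f 25 27 19
f 26 16 28
f 26 28 27
f 27 28 29
f 27 29 19
f 28 16 30
f 28 30 29
f 29 30 31
f 29 31 19
f 30 16 32
f 30 32 31
f 31 32 33
f 31 33 19
f 32 16 34
f 32 34 33
f 33 34 35
f 33 35 19
f 34 16 36
f 34 36 35
f 35 36 37
f 35 37 19
f 36 16 38
f 36 38 37
f 37 38 39
f 37 39 19
f 38 16 17
f 38 17 39
f 39 17 18
f 39 18 19
f 41 43 40
f 44 41 40
f 40 43 42
f 42 44 40
f 41 47 43
f 45 41 44
f 45 47 41
f 43 47 42
f 46 44 42
f 42 47 46
f 46 45 44
f 47 45 46



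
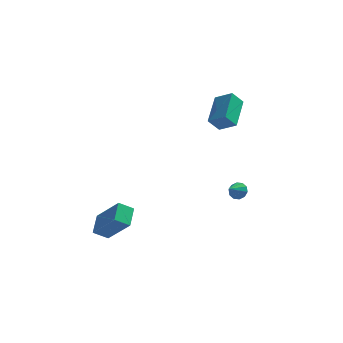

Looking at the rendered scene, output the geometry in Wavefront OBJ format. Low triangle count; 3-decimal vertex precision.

v 2.73 -1.49 -0.274
v 2.928 -1.262 0.197
v 2.35 -2.25 0.254
v 2.609 -1.139 0.145
v 2.336 -1.15 -0.068
v 2.213 -1.291 -0.359
v 2.288 -1.508 -0.618
v 2.531 -1.719 -0.745
v 2.851 -1.842 -0.693
v 3.124 -1.83 -0.48
v 3.246 -1.689 -0.189
v 3.172 -1.472 0.07
v 1.319 1.152 2.786
v 0.765 0.809 3.544
v 1.412 2.973 3.677
v 0.857 2.631 4.435
v 2.283 0.829 3.345
v 1.728 0.487 4.103
v 2.375 2.651 4.236
v 1.821 2.308 4.994
v -3.298 -3.8 -1.719
v -3.324 -2.644 -1.124
v -4.628 -3.035 -3.267
v -4.655 -1.879 -2.673
v -2.545 -3.521 -2.227
v -2.572 -2.365 -1.633
v -3.876 -2.756 -3.776
v -3.902 -1.6 -3.181
f 2 1 4
f 2 4 3
f 4 1 5
f 4 5 3
f 5 1 6
f 5 6 3
f 6 1 7
f 6 7 3
f 7 1 8
f 7 8 3
f 8 1 9
f 8 9 3
f 9 1 10
f 9 10 3
f 10 1 11
f 10 11 3
f 11 1 12
f 11 12 3
f 12 1 2
f 12 2 3
f 14 16 13
f 17 14 13
f 13 16 15
f 15 17 13
f 14 20 16
f 18 14 17
f 18 20 14
f 16 20 15
f 19 17 15
f 15 20 19
f 19 18 17
f 20 18 19
f 22 24 21
f 25 22 21
f 21 24 23
f 23 25 21
f 22 28 24
f 26 22 25
f 26 28 22
f 24 28 23
f 27 25 23
f 23 28 27
f 27 26 25
f 28 26 27



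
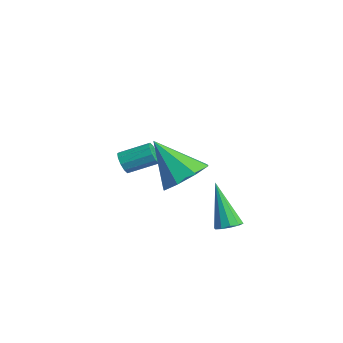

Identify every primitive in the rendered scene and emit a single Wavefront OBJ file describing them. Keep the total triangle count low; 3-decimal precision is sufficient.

v 2.005 -0.266 2.2
v 2.812 -0.241 2.756
v 1.035 -1.034 3.64
v 2.403 0.385 2.815
v 1.761 0.63 2.513
v 1.263 0.35 2.028
v 1.199 -0.291 1.643
v 1.608 -0.917 1.584
v 2.25 -1.162 1.886
v 2.748 -0.882 2.371
v 2.33 1.196 -0.33
v 2.578 1.626 -0.176
v 1.51 1.044 1.41
v 2.296 1.714 -0.301
v 2.026 1.605 -0.437
v 1.873 1.339 -0.533
v 1.893 1.019 -0.551
v 2.081 0.767 -0.485
v 2.363 0.678 -0.36
v 2.633 0.788 -0.223
v 2.787 1.053 -0.128
v 2.766 1.373 -0.11
v -2.546 -0.749 0.761
v -2.181 -0.731 0.406
v -1.748 0.307 0.904
v -2.114 0.289 1.259
v -2.431 -0.574 0.296
v -1.999 0.464 0.794
v -2.726 -0.484 0.364
v -2.293 0.554 0.862
v -2.951 -0.495 0.584
v -2.519 0.543 1.082
v -3.022 -0.604 0.871
v -2.59 0.435 1.369
v -2.912 -0.767 1.116
v -2.479 0.271 1.614
v -2.661 -0.924 1.226
v -2.229 0.114 1.724
v -2.367 -1.014 1.158
v -1.934 0.024 1.656
v -2.141 -1.003 0.938
v -1.709 0.035 1.436
v -2.07 -0.895 0.651
v -1.638 0.144 1.149
f 2 1 4
f 2 4 3
f 4 1 5
f 4 5 3
f 5 1 6
f 5 6 3
f 6 1 7
f 6 7 3
f 7 1 8
f 7 8 3
f 8 1 9
f 8 9 3
f 9 1 10
f 9 10 3
f 10 1 2
f 10 2 3
f 12 11 14
f 12 14 13
f 14 11 15
f 14 15 13
f 15 11 16
f 15 16 13
f 16 11 17
f 16 17 13
f 17 11 18
f 17 18 13
f 18 11 19
f 18 19 13
f 19 11 20
f 19 20 13
f 20 11 21
f 20 21 13
f 21 11 22
f 21 22 13
f 22 11 12
f 22 12 13
f 24 23 27
f 24 27 25
f 25 27 28
f 25 28 26
f 27 23 29
f 27 29 28
f 28 29 30
f 28 30 26
f 29 23 31
f 29 31 30
f 30 31 32
f 30 32 26
f 31 23 33
f 31 33 32
f 32 33 34
f 32 34 26
f 33 23 35
f 33 35 34
f 34 35 36
f 34 36 26
f 35 23 37
f 35 37 36
f 36 37 38
f 36 38 26
f 37 23 39
f 37 39 38
f 38 39 40
f 38 40 26
f 39 23 41
f 39 41 40
f 40 41 42
f 40 42 26
f 41 23 43
f 41 43 42
f 42 43 44
f 42 44 26
f 43 23 24
f 43 24 44
f 44 24 25
f 44 25 26



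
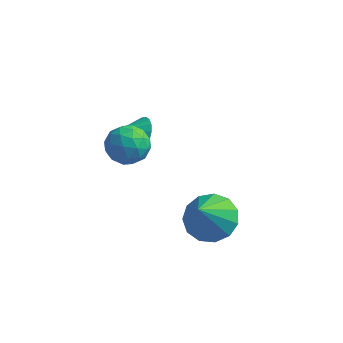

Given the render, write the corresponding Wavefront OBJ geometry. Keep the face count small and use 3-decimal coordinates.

v -0.878 2.722 -1.55
v -0.27 2.225 -1.153
v -1.622 2.198 -1.07
v -0.311 2.5 -0.915
v -0.449 2.814 -0.787
v -0.662 3.112 -0.791
v -0.912 3.342 -0.927
v -1.156 3.466 -1.17
v -1.352 3.46 -1.479
v -1.466 3.328 -1.8
v -1.478 3.09 -2.079
v -1.386 2.789 -2.265
v -1.207 2.476 -2.329
v -0.971 2.206 -2.257
v -0.718 2.026 -2.064
v -0.493 1.965 -1.781
v -0.335 2.036 -1.459
v -1.135 0.943 0.115
v -0.459 0.994 0.776
v -0.321 -0.114 -0.636
v 0.355 -0.063 0.025
v -0.487 -0.439 0.238
v -0.99 0.215 0.702
v 0.21 0.665 -0.562
v -0.293 1.319 -0.098
v 0.372 0.823 0.357
v -0.058 0.14 0.851
v -0.722 0.74 -0.711
v -1.152 0.057 -0.217
v -0.868 1.062 0.511
v 0.088 -0.182 -0.371
v -0.406 -0.402 -0.246
v -0.009 -0.372 0.142
v -1.18 0.603 0.468
v -0.783 0.633 0.856
v -0.8 -0.209 0.54
v 0.003 0.247 -0.716
v 0.4 0.277 -0.328
v -0.771 1.252 -0.002
v -0.374 1.282 0.386
v 0.02 1.089 -0.4
v 0.018 0.991 0.653
v 0.496 0.369 0.212
v 0.411 0.798 -0.133
v 0.115 1.182 0.14
v -0.236 0.59 0.944
v 0.243 -0.032 0.502
v -0.252 -0.253 0.628
v -0.548 0.131 0.901
v 0.253 0.489 0.698
v -1.023 0.912 -0.362
v -0.544 0.29 -0.804
v -0.232 0.749 -0.761
v -0.528 1.133 -0.488
v -1.276 0.511 -0.072
v -0.798 -0.111 -0.513
v -0.895 -0.302 -0
v -1.191 0.082 0.273
v -1.033 0.391 -0.558
v 3.639 -1.094 -1.461
v 4.508 -0.59 -1.093
v 3.621 -2.306 0.241
v 4.033 -0.286 -0.881
v 3.433 -0.238 -0.853
v 2.898 -0.461 -1.018
v 2.598 -0.886 -1.324
v 2.629 -1.377 -1.673
v 2.98 -1.777 -1.955
v 3.541 -1.961 -2.08
v 4.132 -1.869 -2.008
v 4.567 -1.531 -1.763
v 4.708 -1.055 -1.422
f 2 1 4
f 2 4 3
f 4 1 5
f 4 5 3
f 5 1 6
f 5 6 3
f 6 1 7
f 6 7 3
f 7 1 8
f 7 8 3
f 8 1 9
f 8 9 3
f 9 1 10
f 9 10 3
f 10 1 11
f 10 11 3
f 11 1 12
f 11 12 3
f 12 1 13
f 12 13 3
f 13 1 14
f 13 14 3
f 14 1 15
f 14 15 3
f 15 1 16
f 15 16 3
f 16 1 17
f 16 17 3
f 17 1 2
f 17 2 3
f 18 55 34
f 55 29 58
f 34 58 23
f 55 58 34
f 18 34 30
f 34 23 35
f 30 35 19
f 34 35 30
f 18 30 39
f 30 19 40
f 39 40 25
f 30 40 39
f 18 39 51
f 39 25 54
f 51 54 28
f 39 54 51
f 18 51 55
f 51 28 59
f 55 59 29
f 51 59 55
f 19 35 46
f 35 23 49
f 46 49 27
f 35 49 46
f 23 58 36
f 58 29 57
f 36 57 22
f 58 57 36
f 29 59 56
f 59 28 52
f 56 52 20
f 59 52 56
f 28 54 53
f 54 25 41
f 53 41 24
f 54 41 53
f 25 40 45
f 40 19 42
f 45 42 26
f 40 42 45
f 21 47 33
f 47 27 48
f 33 48 22
f 47 48 33
f 21 33 31
f 33 22 32
f 31 32 20
f 33 32 31
f 21 31 38
f 31 20 37
f 38 37 24
f 31 37 38
f 21 38 43
f 38 24 44
f 43 44 26
f 38 44 43
f 21 43 47
f 43 26 50
f 47 50 27
f 43 50 47
f 22 48 36
f 48 27 49
f 36 49 23
f 48 49 36
f 20 32 56
f 32 22 57
f 56 57 29
f 32 57 56
f 24 37 53
f 37 20 52
f 53 52 28
f 37 52 53
f 26 44 45
f 44 24 41
f 45 41 25
f 44 41 45
f 27 50 46
f 50 26 42
f 46 42 19
f 50 42 46
f 61 60 63
f 61 63 62
f 63 60 64
f 63 64 62
f 64 60 65
f 64 65 62
f 65 60 66
f 65 66 62
f 66 60 67
f 66 67 62
f 67 60 68
f 67 68 62
f 68 60 69
f 68 69 62
f 69 60 70
f 69 70 62
f 70 60 71
f 70 71 62
f 71 60 72
f 71 72 62
f 72 60 61
f 72 61 62



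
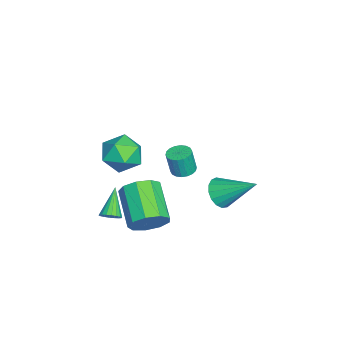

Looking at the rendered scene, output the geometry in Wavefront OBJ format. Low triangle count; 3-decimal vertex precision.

v -1.968 -2.919 -3.483
v -1.231 -3.615 -2.864
v -3.389 -4.185 -3.216
v -2.652 -4.881 -2.597
v -3.001 -3.838 -2.148
v -2.122 -3.055 -2.313
v -2.498 -4.745 -3.767
v -1.619 -3.962 -3.932
v -1.558 -4.744 -3.039
v -1.869 -4.183 -2.039
v -2.751 -3.617 -4.041
v -3.062 -3.056 -3.041
v 1.585 -3.948 -4.508
v 1.855 -4.305 -4.171
v 0.315 -3.872 -3.412
v 1.936 -4.083 -4.093
v 1.947 -3.834 -4.097
v 1.887 -3.608 -4.182
v 1.767 -3.449 -4.332
v 1.611 -3.389 -4.517
v 1.45 -3.44 -4.7
v 1.316 -3.591 -4.845
v 1.235 -3.814 -4.924
v 1.223 -4.063 -4.92
v 1.283 -4.289 -4.834
v 1.403 -4.448 -4.684
v 1.559 -4.508 -4.499
v 1.72 -4.457 -4.316
v 2.239 1.265 -1.706
v 3.007 0.909 -1.556
v 2.781 2.955 -0.474
v 3.068 1.136 -1.894
v 2.939 1.393 -2.189
v 2.649 1.62 -2.373
v 2.266 1.766 -2.405
v 1.876 1.798 -2.276
v 1.569 1.707 -2.017
v 1.416 1.515 -1.686
v 1.451 1.266 -1.36
v 1.667 1.017 -1.114
v 2.013 0.825 -1.003
v 2.412 0.733 -1.053
v 2.77 0.764 -1.253
v 3.126 -0.345 0.565
v 3.475 -0.822 0.462
v 3.543 -1.033 1.672
v 3.194 -0.555 1.775
v 3.652 -0.623 0.487
v 3.72 -0.834 1.697
v 3.725 -0.369 0.527
v 3.792 -0.58 1.737
v 3.679 -0.11 0.575
v 3.746 -0.321 1.785
v 3.523 0.102 0.621
v 3.591 -0.109 1.831
v 3.289 0.226 0.655
v 3.357 0.015 1.865
v 3.023 0.237 0.672
v 3.09 0.026 1.882
v 2.777 0.133 0.668
v 2.845 -0.078 1.878
v 2.6 -0.066 0.643
v 2.668 -0.277 1.853
v 2.528 -0.32 0.603
v 2.595 -0.531 1.813
v 2.574 -0.579 0.555
v 2.641 -0.79 1.765
v 2.729 -0.791 0.509
v 2.797 -1.002 1.719
v 2.963 -0.915 0.475
v 3.031 -1.126 1.685
v 3.23 -0.926 0.458
v 3.297 -1.137 1.668
v 3.772 -1.836 -2.894
v 4.296 -1.942 -2.037
v 2.511 -2.59 -1.028
v 1.988 -2.484 -1.886
v 4.039 -1.302 -2.08
v 2.254 -1.95 -1.071
v 3.658 -0.912 -2.504
v 1.873 -1.559 -1.495
v 3.33 -0.954 -3.111
v 1.546 -1.602 -2.102
v 3.21 -1.409 -3.616
v 1.425 -2.057 -2.607
v 3.352 -2.064 -3.784
v 1.567 -2.711 -2.775
v 3.691 -2.612 -3.536
v 1.906 -3.26 -2.527
v 4.068 -2.797 -2.987
v 2.284 -3.445 -1.978
v 4.307 -2.533 -2.395
v 2.522 -3.18 -1.387
f 1 12 6
f 1 6 2
f 1 2 8
f 1 8 11
f 1 11 12
f 2 6 10
f 6 12 5
f 12 11 3
f 11 8 7
f 8 2 9
f 4 10 5
f 4 5 3
f 4 3 7
f 4 7 9
f 4 9 10
f 5 10 6
f 3 5 12
f 7 3 11
f 9 7 8
f 10 9 2
f 14 13 16
f 14 16 15
f 16 13 17
f 16 17 15
f 17 13 18
f 17 18 15
f 18 13 19
f 18 19 15
f 19 13 20
f 19 20 15
f 20 13 21
f 20 21 15
f 21 13 22
f 21 22 15
f 22 13 23
f 22 23 15
f 23 13 24
f 23 24 15
f 24 13 25
f 24 25 15
f 25 13 26
f 25 26 15
f 26 13 27
f 26 27 15
f 27 13 28
f 27 28 15
f 28 13 14
f 28 14 15
f 30 29 32
f 30 32 31
f 32 29 33
f 32 33 31
f 33 29 34
f 33 34 31
f 34 29 35
f 34 35 31
f 35 29 36
f 35 36 31
f 36 29 37
f 36 37 31
f 37 29 38
f 37 38 31
f 38 29 39
f 38 39 31
f 39 29 40
f 39 40 31
f 40 29 41
f 40 41 31
f 41 29 42
f 41 42 31
f 42 29 43
f 42 43 31
f 43 29 30
f 43 30 31
f 45 44 48
f 45 48 46
f 46 48 49
f 46 49 47
f 48 44 50
f 48 50 49
f 49 50 51
f 49 51 47
f 50 44 52
f 50 52 51
f 51 52 53
f 51 53 47
f 52 44 54
f 52 54 53
f 53 54 55
f 53 55 47
f 54 44 56
f 54 56 55
f 55 56 57
f 55 57 47
f 56 44 58
f 56 58 57
f 57 58 59
f 57 59 47
f 58 44 60
f 58 60 59
f 59 60 61
f 59 61 47
f 60 44 62
f 60 62 61
f 61 62 63
f 61 63 47
f 62 44 64
f 62 64 63
f 63 64 65
f 63 65 47
f 64 44 66
f 64 66 65
f 65 66 67
f 65 67 47
f 66 44 68
f 66 68 67
f 67 68 69
f 67 69 47
f 68 44 70
f 68 70 69
f 69 70 71
f 69 71 47
f 70 44 72
f 70 72 71
f 71 72 73
f 71 73 47
f 72 44 45
f 72 45 73
f 73 45 46
f 73 46 47
f 75 74 78
f 75 78 76
f 76 78 79
f 76 79 77
f 78 74 80
f 78 80 79
f 79 80 81
f 79 81 77
f 80 74 82
f 80 82 81
f 81 82 83
f 81 83 77
f 82 74 84
f 82 84 83
f 83 84 85
f 83 85 77
f 84 74 86
f 84 86 85
f 85 86 87
f 85 87 77
f 86 74 88
f 86 88 87
f 87 88 89
f 87 89 77
f 88 74 90
f 88 90 89
f 89 90 91
f 89 91 77
f 90 74 92
f 90 92 91
f 91 92 93
f 91 93 77
f 92 74 75
f 92 75 93
f 93 75 76
f 93 76 77



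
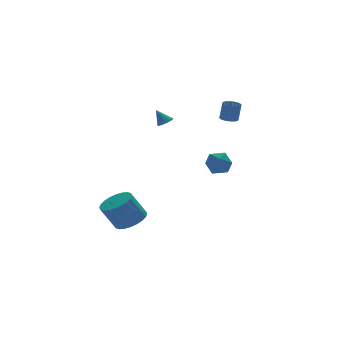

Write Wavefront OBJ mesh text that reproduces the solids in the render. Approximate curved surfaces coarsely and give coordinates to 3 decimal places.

v 1.267 -3.049 0.909
v 1.819 -3.65 0.599
v 0.181 -3.91 0.641
v 0.733 -4.511 0.331
v 0.725 -4.324 1.183
v 1.396 -3.792 1.349
v 0.604 -3.768 -0.109
v 1.275 -3.236 0.057
v 1.41 -4.094 -0.03
v 1.484 -4.437 0.769
v 0.516 -3.123 0.471
v 0.59 -3.466 1.27
v -0.7 -0.65 3.067
v -0.393 -0.92 3.389
v -0.98 -0.03 3.853
v -0.228 -0.705 3.277
v -0.213 -0.472 3.099
v -0.353 -0.297 2.911
v -0.603 -0.233 2.772
v -0.884 -0.302 2.727
v -1.107 -0.482 2.79
v -1.201 -0.715 2.94
v -1.136 -0.928 3.131
v -0.932 -1.052 3.302
v -0.656 -1.049 3.398
v 2.243 -2.641 3.46
v 2.707 -2.586 3.189
v 3.181 -2.063 4.11
v 2.717 -2.119 4.38
v 2.589 -2.383 3.135
v 3.063 -1.86 4.056
v 2.402 -2.232 3.145
v 2.876 -1.709 4.066
v 2.184 -2.162 3.218
v 2.658 -1.639 4.138
v 1.978 -2.187 3.338
v 2.452 -1.664 4.259
v 1.824 -2.302 3.483
v 2.298 -1.779 4.403
v 1.753 -2.484 3.623
v 2.227 -1.961 4.543
v 1.779 -2.697 3.73
v 2.253 -2.174 4.651
v 1.897 -2.9 3.784
v 2.371 -2.377 4.705
v 2.084 -3.051 3.774
v 2.558 -2.528 4.695
v 2.302 -3.121 3.702
v 2.776 -2.598 4.622
v 2.508 -3.096 3.581
v 2.982 -2.573 4.502
v 2.662 -2.981 3.437
v 3.136 -2.458 4.357
v 2.733 -2.799 3.297
v 3.207 -2.276 4.217
v -2.914 -0.726 -4.098
v -2.188 -0.055 -3.775
v -3.04 0.136 -2.258
v -3.766 -0.534 -2.582
v -2.452 0.195 -3.955
v -3.304 0.386 -2.438
v -2.787 0.305 -4.157
v -3.639 0.496 -2.64
v -3.141 0.258 -4.35
v -3.993 0.449 -2.833
v -3.46 0.061 -4.504
v -4.312 0.252 -2.987
v -3.697 -0.256 -4.597
v -4.548 -0.065 -3.08
v -3.814 -0.644 -4.614
v -4.665 -0.453 -3.097
v -3.794 -1.044 -4.552
v -4.646 -0.853 -3.036
v -3.64 -1.396 -4.422
v -4.492 -1.205 -2.905
v -3.376 -1.646 -4.242
v -4.228 -1.455 -2.725
v -3.041 -1.756 -4.04
v -3.893 -1.565 -2.523
v -2.687 -1.709 -3.847
v -3.539 -1.518 -2.33
v -2.368 -1.512 -3.693
v -3.22 -1.321 -2.176
v -2.132 -1.195 -3.6
v -2.983 -1.004 -2.083
v -2.015 -0.807 -3.583
v -2.866 -0.616 -2.066
v -2.034 -0.407 -3.644
v -2.886 -0.216 -2.128
f 1 12 6
f 1 6 2
f 1 2 8
f 1 8 11
f 1 11 12
f 2 6 10
f 6 12 5
f 12 11 3
f 11 8 7
f 8 2 9
f 4 10 5
f 4 5 3
f 4 3 7
f 4 7 9
f 4 9 10
f 5 10 6
f 3 5 12
f 7 3 11
f 9 7 8
f 10 9 2
f 14 13 16
f 14 16 15
f 16 13 17
f 16 17 15
f 17 13 18
f 17 18 15
f 18 13 19
f 18 19 15
f 19 13 20
f 19 20 15
f 20 13 21
f 20 21 15
f 21 13 22
f 21 22 15
f 22 13 23
f 22 23 15
f 23 13 24
f 23 24 15
f 24 13 25
f 24 25 15
f 25 13 14
f 25 14 15
f 27 26 30
f 27 30 28
f 28 30 31
f 28 31 29
f 30 26 32
f 30 32 31
f 31 32 33
f 31 33 29
f 32 26 34
f 32 34 33
f 33 34 35
f 33 35 29
f 34 26 36
f 34 36 35
f 35 36 37
f 35 37 29
f 36 26 38
f 36 38 37
f 37 38 39
f 37 39 29
f 38 26 40
f 38 40 39
f 39 40 41
f 39 41 29
f 40 26 42
f 40 42 41
f 41 42 43
f 41 43 29
f 42 26 44
f 42 44 43
f 43 44 45
f 43 45 29
f 44 26 46
f 44 46 45
f 45 46 47
f 45 47 29
f 46 26 48
f 46 48 47
f 47 48 49
f 47 49 29
f 48 26 50
f 48 50 49
f 49 50 51
f 49 51 29
f 50 26 52
f 50 52 51
f 51 52 53
f 51 53 29
f 52 26 54
f 52 54 53
f 53 54 55
f 53 55 29
f 54 26 27
f 54 27 55
f 55 27 28
f 55 28 29
f 57 56 60
f 57 60 58
f 58 60 61
f 58 61 59
f 60 56 62
f 60 62 61
f 61 62 63
f 61 63 59
f 62 56 64
f 62 64 63
f 63 64 65
f 63 65 59
f 64 56 66
f 64 66 65
f 65 66 67
f 65 67 59
f 66 56 68
f 66 68 67
f 67 68 69
f 67 69 59
f 68 56 70
f 68 70 69
f 69 70 71
f 69 71 59
f 70 56 72
f 70 72 71
f 71 72 73
f 71 73 59
f 72 56 74
f 72 74 73
f 73 74 75
f 73 75 59
f 74 56 76
f 74 76 75
f 75 76 77
f 75 77 59
f 76 56 78
f 76 78 77
f 77 78 79
f 77 79 59
f 78 56 80
f 78 80 79
f 79 80 81
f 79 81 59
f 80 56 82
f 80 82 81
f 81 82 83
f 81 83 59
f 82 56 84
f 82 84 83
f 83 84 85
f 83 85 59
f 84 56 86
f 84 86 85
f 85 86 87
f 85 87 59
f 86 56 88
f 86 88 87
f 87 88 89
f 87 89 59
f 88 56 57
f 88 57 89
f 89 57 58
f 89 58 59



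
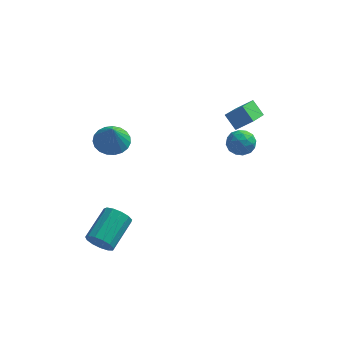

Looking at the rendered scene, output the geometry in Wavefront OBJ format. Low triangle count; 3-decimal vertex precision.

v -2.444 -0.387 1.344
v -1.568 -0.393 1.256
v -2.316 -0.913 2.656
v -1.629 -0.06 1.395
v -1.83 0.216 1.526
v -2.137 0.389 1.625
v -2.498 0.427 1.675
v -2.849 0.324 1.668
v -3.13 0.099 1.605
v -3.293 -0.211 1.497
v -3.308 -0.551 1.362
v -3.175 -0.862 1.224
v -2.915 -1.092 1.107
v -2.574 -1.199 1.031
v -2.21 -1.166 1.008
v -1.887 -0.998 1.044
v -1.66 -0.725 1.132
v 2.625 1.161 2.332
v 3.424 1.245 2.96
v 3.031 2.552 1.63
v 3.83 2.636 2.258
v 3.17 0.684 1.702
v 3.969 0.768 2.33
v 3.576 2.075 1
v 4.375 2.159 1.628
v 3.224 3.683 -1.214
v 3.84 3.308 -0.923
v 2.76 2.592 -1.637
v 3.376 2.217 -1.346
v 2.851 2.532 -0.866
v 3.138 3.207 -0.605
v 3.462 2.693 -1.955
v 3.749 3.368 -1.694
v 3.988 2.697 -1.381
v 3.61 2.597 -0.708
v 2.99 3.303 -1.852
v 2.612 3.203 -1.179
v 3.573 3.592 -1.032
v 3.027 2.308 -1.528
v 2.718 2.494 -1.246
v 3.081 2.273 -1.075
v 3.16 3.532 -0.845
v 3.522 3.311 -0.674
v 2.941 2.855 -0.64
v 3.078 2.589 -1.886
v 3.44 2.368 -1.715
v 3.519 3.627 -1.485
v 3.882 3.406 -1.314
v 3.659 3.045 -1.92
v 4.022 3.012 -1.13
v 3.749 2.37 -1.378
v 3.8 2.65 -1.736
v 3.968 3.047 -1.583
v 3.8 2.953 -0.734
v 3.527 2.312 -0.983
v 3.218 2.497 -0.701
v 3.387 2.893 -0.547
v 3.887 2.594 -1.003
v 3.073 3.588 -1.577
v 2.8 2.947 -1.826
v 3.213 3.007 -2.013
v 3.382 3.403 -1.859
v 2.851 3.53 -1.182
v 2.578 2.888 -1.43
v 2.632 2.853 -0.977
v 2.8 3.25 -0.824
v 2.713 3.306 -1.557
v -2.761 -2.874 -4.089
v -2.541 -3.241 -3.473
v -1.879 -1.673 -2.775
v -2.099 -1.306 -3.391
v -2.217 -3.258 -3.743
v -1.555 -1.689 -3.045
v -2.065 -3.152 -4.124
v -1.403 -1.584 -3.426
v -2.134 -2.959 -4.493
v -1.473 -1.39 -3.795
v -2.403 -2.738 -4.734
v -1.741 -1.17 -4.036
v -2.785 -2.561 -4.77
v -2.123 -0.993 -4.072
v -3.159 -2.483 -4.59
v -2.497 -0.915 -3.892
v -3.407 -2.53 -4.251
v -2.745 -0.961 -3.553
v -3.45 -2.685 -3.861
v -2.788 -1.117 -3.163
v -3.274 -2.901 -3.543
v -2.612 -1.332 -2.845
v -2.935 -3.108 -3.398
v -2.273 -1.54 -2.7
f 2 1 4
f 2 4 3
f 4 1 5
f 4 5 3
f 5 1 6
f 5 6 3
f 6 1 7
f 6 7 3
f 7 1 8
f 7 8 3
f 8 1 9
f 8 9 3
f 9 1 10
f 9 10 3
f 10 1 11
f 10 11 3
f 11 1 12
f 11 12 3
f 12 1 13
f 12 13 3
f 13 1 14
f 13 14 3
f 14 1 15
f 14 15 3
f 15 1 16
f 15 16 3
f 16 1 17
f 16 17 3
f 17 1 2
f 17 2 3
f 19 21 18
f 22 19 18
f 18 21 20
f 20 22 18
f 19 25 21
f 23 19 22
f 23 25 19
f 21 25 20
f 24 22 20
f 20 25 24
f 24 23 22
f 25 23 24
f 26 63 42
f 63 37 66
f 42 66 31
f 63 66 42
f 26 42 38
f 42 31 43
f 38 43 27
f 42 43 38
f 26 38 47
f 38 27 48
f 47 48 33
f 38 48 47
f 26 47 59
f 47 33 62
f 59 62 36
f 47 62 59
f 26 59 63
f 59 36 67
f 63 67 37
f 59 67 63
f 27 43 54
f 43 31 57
f 54 57 35
f 43 57 54
f 31 66 44
f 66 37 65
f 44 65 30
f 66 65 44
f 37 67 64
f 67 36 60
f 64 60 28
f 67 60 64
f 36 62 61
f 62 33 49
f 61 49 32
f 62 49 61
f 33 48 53
f 48 27 50
f 53 50 34
f 48 50 53
f 29 55 41
f 55 35 56
f 41 56 30
f 55 56 41
f 29 41 39
f 41 30 40
f 39 40 28
f 41 40 39
f 29 39 46
f 39 28 45
f 46 45 32
f 39 45 46
f 29 46 51
f 46 32 52
f 51 52 34
f 46 52 51
f 29 51 55
f 51 34 58
f 55 58 35
f 51 58 55
f 30 56 44
f 56 35 57
f 44 57 31
f 56 57 44
f 28 40 64
f 40 30 65
f 64 65 37
f 40 65 64
f 32 45 61
f 45 28 60
f 61 60 36
f 45 60 61
f 34 52 53
f 52 32 49
f 53 49 33
f 52 49 53
f 35 58 54
f 58 34 50
f 54 50 27
f 58 50 54
f 69 68 72
f 69 72 70
f 70 72 73
f 70 73 71
f 72 68 74
f 72 74 73
f 73 74 75
f 73 75 71
f 74 68 76
f 74 76 75
f 75 76 77
f 75 77 71
f 76 68 78
f 76 78 77
f 77 78 79
f 77 79 71
f 78 68 80
f 78 80 79
f 79 80 81
f 79 81 71
f 80 68 82
f 80 82 81
f 81 82 83
f 81 83 71
f 82 68 84
f 82 84 83
f 83 84 85
f 83 85 71
f 84 68 86
f 84 86 85
f 85 86 87
f 85 87 71
f 86 68 88
f 86 88 87
f 87 88 89
f 87 89 71
f 88 68 90
f 88 90 89
f 89 90 91
f 89 91 71
f 90 68 69
f 90 69 91
f 91 69 70
f 91 70 71



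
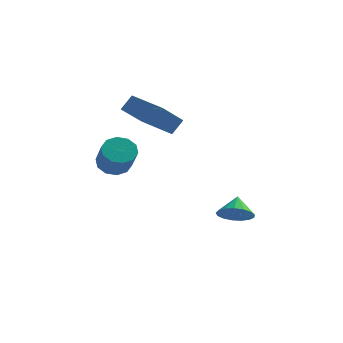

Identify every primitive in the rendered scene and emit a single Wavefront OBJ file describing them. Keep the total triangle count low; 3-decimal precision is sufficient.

v -1.442 -0.073 1.104
v -0.718 -0.206 0.586
v -0.034 -1.2 1.798
v -0.758 -1.067 2.316
v -0.624 0.243 0.901
v 0.06 -0.752 2.113
v -0.842 0.571 1.294
v -0.158 -0.424 2.506
v -1.289 0.653 1.614
v -0.606 -0.341 2.826
v -1.795 0.458 1.739
v -1.111 -0.536 2.951
v -2.166 0.06 1.622
v -1.482 -0.934 2.834
v -2.26 -0.388 1.307
v -1.576 -1.383 2.519
v -2.042 -0.716 0.914
v -1.358 -1.711 2.126
v -1.594 -0.799 0.594
v -0.911 -1.793 1.806
v -1.089 -0.604 0.469
v -0.405 -1.598 1.681
v 3.899 2.561 -2.705
v 4.462 2.051 -2.103
v 3.741 3.439 -1.815
v 4.76 2.329 -2.325
v 4.861 2.661 -2.634
v 4.741 2.97 -2.959
v 4.428 3.185 -3.226
v 3.994 3.257 -3.374
v 3.538 3.17 -3.369
v 3.165 2.944 -3.211
v 2.959 2.629 -2.938
v 2.969 2.3 -2.612
v 3.192 2.03 -2.306
v 3.577 1.882 -2.093
v 4.035 1.889 -2.019
v -1.356 3.617 2.691
v -1.86 2.017 3.937
v -0.954 4.124 3.506
v -1.458 2.524 4.751
v 0.558 2.716 2.309
v 0.054 1.116 3.554
v 0.96 3.223 3.123
v 0.456 1.623 4.369
f 2 1 5
f 2 5 3
f 3 5 6
f 3 6 4
f 5 1 7
f 5 7 6
f 6 7 8
f 6 8 4
f 7 1 9
f 7 9 8
f 8 9 10
f 8 10 4
f 9 1 11
f 9 11 10
f 10 11 12
f 10 12 4
f 11 1 13
f 11 13 12
f 12 13 14
f 12 14 4
f 13 1 15
f 13 15 14
f 14 15 16
f 14 16 4
f 15 1 17
f 15 17 16
f 16 17 18
f 16 18 4
f 17 1 19
f 17 19 18
f 18 19 20
f 18 20 4
f 19 1 21
f 19 21 20
f 20 21 22
f 20 22 4
f 21 1 2
f 21 2 22
f 22 2 3
f 22 3 4
f 24 23 26
f 24 26 25
f 26 23 27
f 26 27 25
f 27 23 28
f 27 28 25
f 28 23 29
f 28 29 25
f 29 23 30
f 29 30 25
f 30 23 31
f 30 31 25
f 31 23 32
f 31 32 25
f 32 23 33
f 32 33 25
f 33 23 34
f 33 34 25
f 34 23 35
f 34 35 25
f 35 23 36
f 35 36 25
f 36 23 37
f 36 37 25
f 37 23 24
f 37 24 25
f 39 41 38
f 42 39 38
f 38 41 40
f 40 42 38
f 39 45 41
f 43 39 42
f 43 45 39
f 41 45 40
f 44 42 40
f 40 45 44
f 44 43 42
f 45 43 44



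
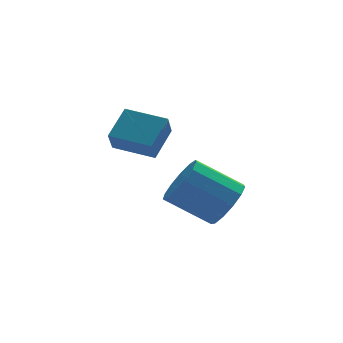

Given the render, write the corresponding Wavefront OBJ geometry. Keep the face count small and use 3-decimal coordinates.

v 1.205 -0.079 -0.985
v 1.765 -0.268 -0.094
v 0.196 0.41 1.037
v -0.365 0.599 0.145
v 1.892 0.298 -0.257
v 0.322 0.976 0.873
v 1.801 0.745 -0.652
v 0.231 1.423 0.479
v 1.52 0.93 -1.153
v -0.05 1.608 -0.022
v 1.139 0.794 -1.6
v -0.43 1.472 -0.469
v 0.779 0.382 -1.852
v -0.79 1.06 -0.722
v 0.555 -0.177 -1.829
v -1.015 0.501 -0.699
v 0.536 -0.705 -1.538
v -1.034 -0.027 -0.408
v 0.73 -1.034 -1.072
v -0.84 -0.356 0.059
v 1.075 -1.06 -0.578
v -0.495 -0.382 0.553
v 1.461 -0.774 -0.213
v -0.109 -0.096 0.917
v -3.225 -0.551 3.128
v -2.415 0.287 3.974
v -2.942 0.011 2.3
v -2.132 0.849 3.146
v -1.968 -1.529 2.894
v -1.158 -0.691 3.74
v -1.685 -0.967 2.066
v -0.875 -0.129 2.912
f 2 1 5
f 2 5 3
f 3 5 6
f 3 6 4
f 5 1 7
f 5 7 6
f 6 7 8
f 6 8 4
f 7 1 9
f 7 9 8
f 8 9 10
f 8 10 4
f 9 1 11
f 9 11 10
f 10 11 12
f 10 12 4
f 11 1 13
f 11 13 12
f 12 13 14
f 12 14 4
f 13 1 15
f 13 15 14
f 14 15 16
f 14 16 4
f 15 1 17
f 15 17 16
f 16 17 18
f 16 18 4
f 17 1 19
f 17 19 18
f 18 19 20
f 18 20 4
f 19 1 21
f 19 21 20
f 20 21 22
f 20 22 4
f 21 1 23
f 21 23 22
f 22 23 24
f 22 24 4
f 23 1 2
f 23 2 24
f 24 2 3
f 24 3 4
f 26 28 25
f 29 26 25
f 25 28 27
f 27 29 25
f 26 32 28
f 30 26 29
f 30 32 26
f 28 32 27
f 31 29 27
f 27 32 31
f 31 30 29
f 32 30 31



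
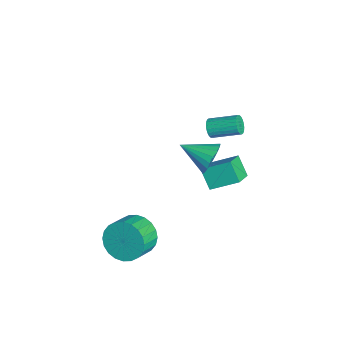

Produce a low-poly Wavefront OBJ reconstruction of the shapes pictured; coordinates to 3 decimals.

v -0.884 0.144 -2.398
v -0.532 1.507 -1.595
v -1.783 0.699 -2.946
v -1.43 2.062 -2.143
v -0.13 0.478 -3.297
v 0.223 1.841 -2.494
v -1.028 1.033 -3.845
v -0.676 2.396 -3.042
v -3.04 0.941 -1.438
v -2.851 0.697 -0.982
v -2.411 2.076 -0.427
v -2.6 2.319 -0.882
v -2.677 0.692 -1.107
v -2.237 2.071 -0.552
v -2.558 0.725 -1.283
v -2.118 2.103 -0.728
v -2.513 0.79 -1.482
v -2.073 2.169 -0.927
v -2.547 0.879 -1.675
v -2.108 2.258 -1.119
v -2.657 0.977 -1.831
v -2.217 2.356 -1.276
v -2.825 1.069 -1.927
v -2.385 2.448 -1.372
v -3.026 1.142 -1.949
v -2.586 2.521 -1.394
v -3.229 1.184 -1.893
v -2.789 2.563 -1.338
v -3.403 1.189 -1.768
v -2.963 2.568 -1.213
v -3.522 1.157 -1.592
v -3.082 2.535 -1.037
v -3.567 1.091 -1.393
v -3.127 2.47 -0.838
v -3.532 1.002 -1.201
v -3.093 2.381 -0.645
v -3.423 0.904 -1.044
v -2.983 2.283 -0.489
v -3.255 0.812 -0.948
v -2.815 2.191 -0.393
v -3.054 0.739 -0.926
v -2.614 2.118 -0.371
v 2.58 -3.368 -3.238
v 3.305 -3.101 -4.007
v 4.205 -3.825 -3.41
v 3.48 -4.092 -2.642
v 3.367 -2.79 -3.724
v 4.267 -3.514 -3.127
v 3.309 -2.567 -3.366
v 4.209 -3.291 -2.769
v 3.14 -2.467 -2.989
v 4.04 -3.19 -2.392
v 2.886 -2.503 -2.65
v 3.785 -3.227 -2.053
v 2.585 -2.671 -2.401
v 3.485 -3.395 -1.804
v 2.283 -2.945 -2.279
v 3.183 -3.669 -1.682
v 2.027 -3.284 -2.303
v 2.927 -4.008 -1.706
v 1.855 -3.635 -2.47
v 2.755 -4.359 -1.873
v 1.793 -3.946 -2.753
v 2.693 -4.67 -2.156
v 1.851 -4.169 -3.111
v 2.751 -4.893 -2.514
v 2.02 -4.27 -3.488
v 2.92 -4.993 -2.891
v 2.275 -4.233 -3.827
v 3.174 -4.957 -3.23
v 2.575 -4.065 -4.076
v 3.475 -4.789 -3.479
v 2.877 -3.791 -4.198
v 3.777 -4.515 -3.601
v 3.133 -3.452 -4.174
v 4.033 -4.176 -3.577
v 2.445 0.11 2.156
v 2.99 0.155 2.845
v 1.815 -1.25 2.744
v 2.7 0.342 2.966
v 2.365 0.489 2.946
v 2.044 0.57 2.79
v 1.793 0.572 2.524
v 1.654 0.493 2.195
v 1.652 0.349 1.859
v 1.787 0.163 1.574
v 2.036 -0.032 1.39
v 2.356 -0.202 1.338
v 2.691 -0.319 1.428
v 2.984 -0.361 1.644
v 3.183 -0.322 1.948
v 3.255 -0.208 2.288
v 3.187 -0.039 2.606
f 2 4 1
f 5 2 1
f 1 4 3
f 3 5 1
f 2 8 4
f 6 2 5
f 6 8 2
f 4 8 3
f 7 5 3
f 3 8 7
f 7 6 5
f 8 6 7
f 10 9 13
f 10 13 11
f 11 13 14
f 11 14 12
f 13 9 15
f 13 15 14
f 14 15 16
f 14 16 12
f 15 9 17
f 15 17 16
f 16 17 18
f 16 18 12
f 17 9 19
f 17 19 18
f 18 19 20
f 18 20 12
f 19 9 21
f 19 21 20
f 20 21 22
f 20 22 12
f 21 9 23
f 21 23 22
f 22 23 24
f 22 24 12
f 23 9 25
f 23 25 24
f 24 25 26
f 24 26 12
f 25 9 27
f 25 27 26
f 26 27 28
f 26 28 12
f 27 9 29
f 27 29 28
f 28 29 30
f 28 30 12
f 29 9 31
f 29 31 30
f 30 31 32
f 30 32 12
f 31 9 33
f 31 33 32
f 32 33 34
f 32 34 12
f 33 9 35
f 33 35 34
f 34 35 36
f 34 36 12
f 35 9 37
f 35 37 36
f 36 37 38
f 36 38 12
f 37 9 39
f 37 39 38
f 38 39 40
f 38 40 12
f 39 9 41
f 39 41 40
f 40 41 42
f 40 42 12
f 41 9 10
f 41 10 42
f 42 10 11
f 42 11 12
f 44 43 47
f 44 47 45
f 45 47 48
f 45 48 46
f 47 43 49
f 47 49 48
f 48 49 50
f 48 50 46
f 49 43 51
f 49 51 50
f 50 51 52
f 50 52 46
f 51 43 53
f 51 53 52
f 52 53 54
f 52 54 46
f 53 43 55
f 53 55 54
f 54 55 56
f 54 56 46
f 55 43 57
f 55 57 56
f 56 57 58
f 56 58 46
f 57 43 59
f 57 59 58
f 58 59 60
f 58 60 46
f 59 43 61
f 59 61 60
f 60 61 62
f 60 62 46
f 61 43 63
f 61 63 62
f 62 63 64
f 62 64 46
f 63 43 65
f 63 65 64
f 64 65 66
f 64 66 46
f 65 43 67
f 65 67 66
f 66 67 68
f 66 68 46
f 67 43 69
f 67 69 68
f 68 69 70
f 68 70 46
f 69 43 71
f 69 71 70
f 70 71 72
f 70 72 46
f 71 43 73
f 71 73 72
f 72 73 74
f 72 74 46
f 73 43 75
f 73 75 74
f 74 75 76
f 74 76 46
f 75 43 44
f 75 44 76
f 76 44 45
f 76 45 46
f 78 77 80
f 78 80 79
f 80 77 81
f 80 81 79
f 81 77 82
f 81 82 79
f 82 77 83
f 82 83 79
f 83 77 84
f 83 84 79
f 84 77 85
f 84 85 79
f 85 77 86
f 85 86 79
f 86 77 87
f 86 87 79
f 87 77 88
f 87 88 79
f 88 77 89
f 88 89 79
f 89 77 90
f 89 90 79
f 90 77 91
f 90 91 79
f 91 77 92
f 91 92 79
f 92 77 93
f 92 93 79
f 93 77 78
f 93 78 79

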